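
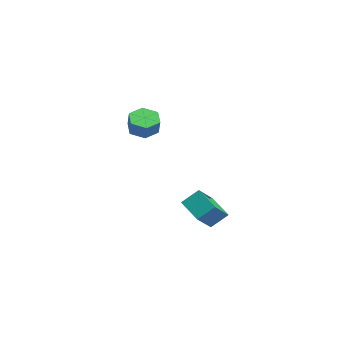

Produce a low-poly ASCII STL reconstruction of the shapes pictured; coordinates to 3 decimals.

solid 
facet normal -0.896 -0.216 0.388
outer loop
vertex 2.781 -1.651 -1.233
vertex 2.036 -0.588 -2.361
vertex 2.657 -2.611 -2.055
endloop
endfacet
facet normal 0.433 -0.618 0.656
outer loop
vertex 4.144 -2.252 -2.699
vertex 2.781 -1.651 -1.233
vertex 2.657 -2.611 -2.055
endloop
endfacet
facet normal -0.896 -0.216 0.388
outer loop
vertex 2.657 -2.611 -2.055
vertex 2.036 -0.588 -2.361
vertex 1.912 -1.548 -3.184
endloop
endfacet
facet normal -0.098 -0.756 -0.647
outer loop
vertex 1.912 -1.548 -3.184
vertex 4.144 -2.252 -2.699
vertex 2.657 -2.611 -2.055
endloop
endfacet
facet normal 0.098 0.756 0.647
outer loop
vertex 2.781 -1.651 -1.233
vertex 3.523 -0.229 -3.005
vertex 2.036 -0.588 -2.361
endloop
endfacet
facet normal 0.433 -0.618 0.656
outer loop
vertex 4.268 -1.292 -1.876
vertex 2.781 -1.651 -1.233
vertex 4.144 -2.252 -2.699
endloop
endfacet
facet normal 0.097 0.756 0.647
outer loop
vertex 4.268 -1.292 -1.876
vertex 3.523 -0.229 -3.005
vertex 2.781 -1.651 -1.233
endloop
endfacet
facet normal -0.433 0.618 -0.656
outer loop
vertex 2.036 -0.588 -2.361
vertex 3.523 -0.229 -3.005
vertex 1.912 -1.548 -3.184
endloop
endfacet
facet normal -0.098 -0.756 -0.648
outer loop
vertex 3.399 -1.189 -3.827
vertex 4.144 -2.252 -2.699
vertex 1.912 -1.548 -3.184
endloop
endfacet
facet normal -0.433 0.618 -0.656
outer loop
vertex 1.912 -1.548 -3.184
vertex 3.523 -0.229 -3.005
vertex 3.399 -1.189 -3.827
endloop
endfacet
facet normal 0.896 0.217 -0.388
outer loop
vertex 3.399 -1.189 -3.827
vertex 4.268 -1.292 -1.876
vertex 4.144 -2.252 -2.699
endloop
endfacet
facet normal 0.896 0.216 -0.388
outer loop
vertex 3.523 -0.229 -3.005
vertex 4.268 -1.292 -1.876
vertex 3.399 -1.189 -3.827
endloop
endfacet
facet normal -0.465 0.078 -0.882
outer loop
vertex -3.554 -1.685 0.531
vertex -4.117 -2.415 0.763
vertex -4.377 -1.527 0.979
endloop
endfacet
facet normal 0.184 0.983 -0.009
outer loop
vertex -3.554 -1.685 0.531
vertex -4.377 -1.527 0.979
vertex -3.02 -1.776 1.546
endloop
endfacet
facet normal 0.184 0.983 -0.009
outer loop
vertex -3.02 -1.776 1.546
vertex -4.377 -1.527 0.979
vertex -3.842 -1.618 1.993
endloop
endfacet
facet normal 0.464 -0.079 0.882
outer loop
vertex -3.02 -1.776 1.546
vertex -3.842 -1.618 1.993
vertex -3.583 -2.505 1.777
endloop
endfacet
facet normal -0.464 0.079 -0.882
outer loop
vertex -4.377 -1.527 0.979
vertex -4.117 -2.415 0.763
vertex -4.94 -2.256 1.21
endloop
endfacet
facet normal -0.658 0.636 0.404
outer loop
vertex -4.377 -1.527 0.979
vertex -4.94 -2.256 1.21
vertex -3.842 -1.618 1.993
endloop
endfacet
facet normal -0.657 0.637 0.403
outer loop
vertex -3.842 -1.618 1.993
vertex -4.94 -2.256 1.21
vertex -4.406 -2.347 2.225
endloop
endfacet
facet normal 0.465 -0.079 0.882
outer loop
vertex -3.842 -1.618 1.993
vertex -4.406 -2.347 2.225
vertex -3.583 -2.505 1.777
endloop
endfacet
facet normal -0.464 0.079 -0.882
outer loop
vertex -4.94 -2.256 1.21
vertex -4.117 -2.415 0.763
vertex -4.68 -3.144 0.994
endloop
endfacet
facet normal -0.842 -0.347 0.412
outer loop
vertex -4.94 -2.256 1.21
vertex -4.68 -3.144 0.994
vertex -4.406 -2.347 2.225
endloop
endfacet
facet normal -0.842 -0.347 0.412
outer loop
vertex -4.406 -2.347 2.225
vertex -4.68 -3.144 0.994
vertex -4.146 -3.235 2.009
endloop
endfacet
facet normal 0.465 -0.078 0.882
outer loop
vertex -4.406 -2.347 2.225
vertex -4.146 -3.235 2.009
vertex -3.583 -2.505 1.777
endloop
endfacet
facet normal -0.464 0.079 -0.882
outer loop
vertex -4.68 -3.144 0.994
vertex -4.117 -2.415 0.763
vertex -3.858 -3.302 0.547
endloop
endfacet
facet normal -0.184 -0.983 0.009
outer loop
vertex -4.68 -3.144 0.994
vertex -3.858 -3.302 0.547
vertex -4.146 -3.235 2.009
endloop
endfacet
facet normal -0.184 -0.983 0.009
outer loop
vertex -4.146 -3.235 2.009
vertex -3.858 -3.302 0.547
vertex -3.323 -3.393 1.561
endloop
endfacet
facet normal 0.465 -0.078 0.882
outer loop
vertex -4.146 -3.235 2.009
vertex -3.323 -3.393 1.561
vertex -3.583 -2.505 1.777
endloop
endfacet
facet normal -0.465 0.079 -0.882
outer loop
vertex -3.858 -3.302 0.547
vertex -4.117 -2.415 0.763
vertex -3.294 -2.573 0.315
endloop
endfacet
facet normal 0.657 -0.637 -0.404
outer loop
vertex -3.858 -3.302 0.547
vertex -3.294 -2.573 0.315
vertex -3.323 -3.393 1.561
endloop
endfacet
facet normal 0.658 -0.636 -0.403
outer loop
vertex -3.323 -3.393 1.561
vertex -3.294 -2.573 0.315
vertex -2.76 -2.664 1.33
endloop
endfacet
facet normal 0.464 -0.079 0.882
outer loop
vertex -3.323 -3.393 1.561
vertex -2.76 -2.664 1.33
vertex -3.583 -2.505 1.777
endloop
endfacet
facet normal -0.465 0.078 -0.882
outer loop
vertex -3.294 -2.573 0.315
vertex -4.117 -2.415 0.763
vertex -3.554 -1.685 0.531
endloop
endfacet
facet normal 0.842 0.347 -0.412
outer loop
vertex -3.294 -2.573 0.315
vertex -3.554 -1.685 0.531
vertex -2.76 -2.664 1.33
endloop
endfacet
facet normal 0.842 0.347 -0.412
outer loop
vertex -2.76 -2.664 1.33
vertex -3.554 -1.685 0.531
vertex -3.02 -1.776 1.546
endloop
endfacet
facet normal 0.464 -0.079 0.882
outer loop
vertex -2.76 -2.664 1.33
vertex -3.02 -1.776 1.546
vertex -3.583 -2.505 1.777
endloop
endfacet

endsolid


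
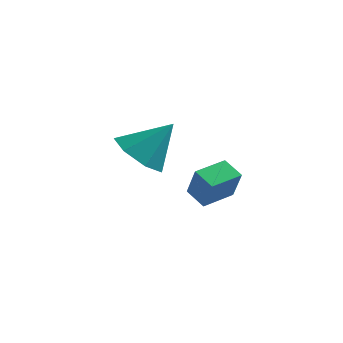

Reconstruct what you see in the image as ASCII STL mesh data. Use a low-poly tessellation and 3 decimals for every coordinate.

solid 
facet normal -0.526 -0.848 -0.060
outer loop
vertex -0.297 -3.228 3.717
vertex -0.942 -2.85 4.03
vertex -0.648 -2.934 2.64
endloop
endfacet
facet normal 0.796 -0.466 -0.387
outer loop
vertex -0.038 -1.95 2.71
vertex -0.297 -3.228 3.717
vertex -0.648 -2.934 2.64
endloop
endfacet
facet normal -0.525 -0.849 -0.060
outer loop
vertex -0.648 -2.934 2.64
vertex -0.942 -2.85 4.03
vertex -1.293 -2.557 2.953
endloop
endfacet
facet normal -0.300 0.251 -0.920
outer loop
vertex -1.293 -2.557 2.953
vertex -0.038 -1.95 2.71
vertex -0.648 -2.934 2.64
endloop
endfacet
facet normal 0.299 -0.251 0.920
outer loop
vertex -0.297 -3.228 3.717
vertex -0.332 -1.866 4.1
vertex -0.942 -2.85 4.03
endloop
endfacet
facet normal 0.796 -0.466 -0.386
outer loop
vertex 0.313 -2.243 3.787
vertex -0.297 -3.228 3.717
vertex -0.038 -1.95 2.71
endloop
endfacet
facet normal 0.300 -0.251 0.920
outer loop
vertex 0.313 -2.243 3.787
vertex -0.332 -1.866 4.1
vertex -0.297 -3.228 3.717
endloop
endfacet
facet normal -0.796 0.466 0.386
outer loop
vertex -0.942 -2.85 4.03
vertex -0.332 -1.866 4.1
vertex -1.293 -2.557 2.953
endloop
endfacet
facet normal -0.300 0.251 -0.920
outer loop
vertex -0.683 -1.572 3.023
vertex -0.038 -1.95 2.71
vertex -1.293 -2.557 2.953
endloop
endfacet
facet normal -0.796 0.466 0.387
outer loop
vertex -1.293 -2.557 2.953
vertex -0.332 -1.866 4.1
vertex -0.683 -1.572 3.023
endloop
endfacet
facet normal 0.526 0.848 0.059
outer loop
vertex -0.683 -1.572 3.023
vertex 0.313 -2.243 3.787
vertex -0.038 -1.95 2.71
endloop
endfacet
facet normal 0.525 0.849 0.060
outer loop
vertex -0.332 -1.866 4.1
vertex 0.313 -2.243 3.787
vertex -0.683 -1.572 3.023
endloop
endfacet
facet normal -0.567 -0.364 -0.739
outer loop
vertex -3.542 -0.005 2.256
vertex -4.092 0.9 2.232
vertex -3.219 0.643 1.689
endloop
endfacet
facet normal 0.927 -0.353 0.125
outer loop
vertex -3.542 -0.005 2.256
vertex -3.219 0.643 1.689
vertex -3.128 1.52 3.488
endloop
endfacet
facet normal -0.567 -0.364 -0.739
outer loop
vertex -3.219 0.643 1.689
vertex -4.092 0.9 2.232
vertex -3.553 1.485 1.531
endloop
endfacet
facet normal 0.922 0.327 -0.206
outer loop
vertex -3.219 0.643 1.689
vertex -3.553 1.485 1.531
vertex -3.128 1.52 3.488
endloop
endfacet
facet normal -0.566 -0.364 -0.739
outer loop
vertex -3.553 1.485 1.531
vertex -4.092 0.9 2.232
vertex -4.293 1.887 1.9
endloop
endfacet
facet normal 0.432 0.895 -0.110
outer loop
vertex -3.553 1.485 1.531
vertex -4.293 1.887 1.9
vertex -3.128 1.52 3.488
endloop
endfacet
facet normal -0.567 -0.364 -0.739
outer loop
vertex -4.293 1.887 1.9
vertex -4.092 0.9 2.232
vertex -4.882 1.546 2.52
endloop
endfacet
facet normal -0.175 0.923 0.342
outer loop
vertex -4.293 1.887 1.9
vertex -4.882 1.546 2.52
vertex -3.128 1.52 3.488
endloop
endfacet
facet normal -0.567 -0.364 -0.739
outer loop
vertex -4.882 1.546 2.52
vertex -4.092 0.9 2.232
vertex -4.875 0.719 2.922
endloop
endfacet
facet normal -0.441 0.389 0.809
outer loop
vertex -4.882 1.546 2.52
vertex -4.875 0.719 2.922
vertex -3.128 1.52 3.488
endloop
endfacet
facet normal -0.567 -0.364 -0.739
outer loop
vertex -4.875 0.719 2.922
vertex -4.092 0.9 2.232
vertex -4.279 0.029 2.805
endloop
endfacet
facet normal -0.166 -0.302 0.939
outer loop
vertex -4.875 0.719 2.922
vertex -4.279 0.029 2.805
vertex -3.128 1.52 3.488
endloop
endfacet
facet normal -0.567 -0.364 -0.739
outer loop
vertex -4.279 0.029 2.805
vertex -4.092 0.9 2.232
vertex -3.542 -0.005 2.256
endloop
endfacet
facet normal 0.443 -0.633 0.635
outer loop
vertex -4.279 0.029 2.805
vertex -3.542 -0.005 2.256
vertex -3.128 1.52 3.488
endloop
endfacet

endsolid


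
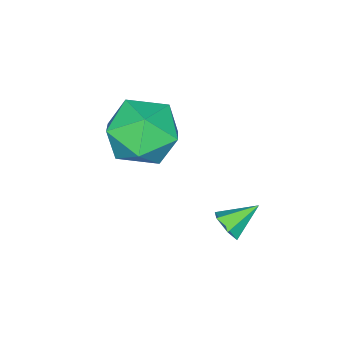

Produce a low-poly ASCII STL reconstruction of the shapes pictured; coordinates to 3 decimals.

solid 
facet normal -0.331 0.854 -0.402
outer loop
vertex -1.116 -0.73 0.637
vertex -2.251 -0.959 1.084
vertex -1.433 -0.321 1.765
endloop
endfacet
facet normal 0.359 0.905 -0.228
outer loop
vertex -1.116 -0.73 0.637
vertex -1.433 -0.321 1.765
vertex -0.31 -0.813 1.577
endloop
endfacet
facet normal 0.715 0.394 -0.578
outer loop
vertex -1.116 -0.73 0.637
vertex -0.31 -0.813 1.577
vertex -0.434 -1.756 0.78
endloop
endfacet
facet normal 0.244 0.027 -0.969
outer loop
vertex -1.116 -0.73 0.637
vertex -0.434 -1.756 0.78
vertex -1.633 -1.846 0.476
endloop
endfacet
facet normal -0.402 0.310 -0.861
outer loop
vertex -1.116 -0.73 0.637
vertex -1.633 -1.846 0.476
vertex -2.251 -0.959 1.084
endloop
endfacet
facet normal 0.419 0.776 0.472
outer loop
vertex -0.31 -0.813 1.577
vertex -1.433 -0.321 1.765
vertex -0.947 -1.094 2.604
endloop
endfacet
facet normal -0.697 0.692 0.188
outer loop
vertex -1.433 -0.321 1.765
vertex -2.251 -0.959 1.084
vertex -2.146 -1.184 2.3
endloop
endfacet
facet normal -0.811 -0.186 -0.554
outer loop
vertex -2.251 -0.959 1.084
vertex -1.633 -1.846 0.476
vertex -2.27 -2.127 1.503
endloop
endfacet
facet normal 0.233 -0.644 -0.729
outer loop
vertex -1.633 -1.846 0.476
vertex -0.434 -1.756 0.78
vertex -1.147 -2.619 1.315
endloop
endfacet
facet normal 0.994 -0.050 -0.095
outer loop
vertex -0.434 -1.756 0.78
vertex -0.31 -0.813 1.577
vertex -0.329 -1.981 1.996
endloop
endfacet
facet normal -0.244 -0.027 0.969
outer loop
vertex -1.464 -2.21 2.443
vertex -0.947 -1.094 2.604
vertex -2.146 -1.184 2.3
endloop
endfacet
facet normal -0.715 -0.394 0.578
outer loop
vertex -1.464 -2.21 2.443
vertex -2.146 -1.184 2.3
vertex -2.27 -2.127 1.503
endloop
endfacet
facet normal -0.359 -0.905 0.228
outer loop
vertex -1.464 -2.21 2.443
vertex -2.27 -2.127 1.503
vertex -1.147 -2.619 1.315
endloop
endfacet
facet normal 0.331 -0.854 0.402
outer loop
vertex -1.464 -2.21 2.443
vertex -1.147 -2.619 1.315
vertex -0.329 -1.981 1.996
endloop
endfacet
facet normal 0.402 -0.310 0.861
outer loop
vertex -1.464 -2.21 2.443
vertex -0.329 -1.981 1.996
vertex -0.947 -1.094 2.604
endloop
endfacet
facet normal -0.233 0.644 0.729
outer loop
vertex -2.146 -1.184 2.3
vertex -0.947 -1.094 2.604
vertex -1.433 -0.321 1.765
endloop
endfacet
facet normal -0.994 0.050 0.095
outer loop
vertex -2.27 -2.127 1.503
vertex -2.146 -1.184 2.3
vertex -2.251 -0.959 1.084
endloop
endfacet
facet normal -0.419 -0.776 -0.472
outer loop
vertex -1.147 -2.619 1.315
vertex -2.27 -2.127 1.503
vertex -1.633 -1.846 0.476
endloop
endfacet
facet normal 0.697 -0.692 -0.188
outer loop
vertex -0.329 -1.981 1.996
vertex -1.147 -2.619 1.315
vertex -0.434 -1.756 0.78
endloop
endfacet
facet normal 0.811 0.186 0.554
outer loop
vertex -0.947 -1.094 2.604
vertex -0.329 -1.981 1.996
vertex -0.31 -0.813 1.577
endloop
endfacet
facet normal 0.742 -0.433 -0.512
outer loop
vertex -0.942 1.41 -0.393
vertex -1.173 1.572 -0.865
vertex -0.809 1.897 -0.612
endloop
endfacet
facet normal 0.294 0.324 0.899
outer loop
vertex -0.942 1.41 -0.393
vertex -0.809 1.897 -0.612
vertex -2.027 2.068 -0.275
endloop
endfacet
facet normal 0.742 -0.431 -0.514
outer loop
vertex -0.809 1.897 -0.612
vertex -1.173 1.572 -0.865
vertex -1.041 2.059 -1.083
endloop
endfacet
facet normal 0.198 0.953 0.230
outer loop
vertex -0.809 1.897 -0.612
vertex -1.041 2.059 -1.083
vertex -2.027 2.068 -0.275
endloop
endfacet
facet normal 0.743 -0.431 -0.513
outer loop
vertex -1.041 2.059 -1.083
vertex -1.173 1.572 -0.865
vertex -1.405 1.734 -1.337
endloop
endfacet
facet normal -0.380 0.795 -0.473
outer loop
vertex -1.041 2.059 -1.083
vertex -1.405 1.734 -1.337
vertex -2.027 2.068 -0.275
endloop
endfacet
facet normal 0.741 -0.433 -0.513
outer loop
vertex -1.405 1.734 -1.337
vertex -1.173 1.572 -0.865
vertex -1.538 1.247 -1.118
endloop
endfacet
facet normal -0.862 0.007 -0.507
outer loop
vertex -1.405 1.734 -1.337
vertex -1.538 1.247 -1.118
vertex -2.027 2.068 -0.275
endloop
endfacet
facet normal 0.741 -0.433 -0.513
outer loop
vertex -1.538 1.247 -1.118
vertex -1.173 1.572 -0.865
vertex -1.306 1.085 -0.646
endloop
endfacet
facet normal -0.765 -0.623 0.162
outer loop
vertex -1.538 1.247 -1.118
vertex -1.306 1.085 -0.646
vertex -2.027 2.068 -0.275
endloop
endfacet
facet normal 0.742 -0.433 -0.512
outer loop
vertex -1.306 1.085 -0.646
vertex -1.173 1.572 -0.865
vertex -0.942 1.41 -0.393
endloop
endfacet
facet normal -0.187 -0.464 0.866
outer loop
vertex -1.306 1.085 -0.646
vertex -0.942 1.41 -0.393
vertex -2.027 2.068 -0.275
endloop
endfacet

endsolid


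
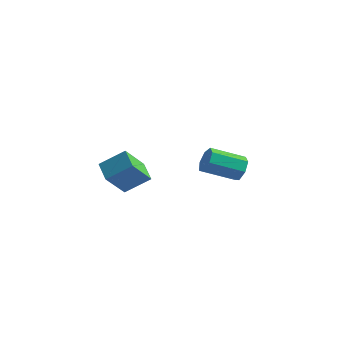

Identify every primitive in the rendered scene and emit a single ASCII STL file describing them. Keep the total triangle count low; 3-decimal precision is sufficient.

solid 
facet normal -0.634 -0.523 -0.570
outer loop
vertex -4.012 -3.742 -2.954
vertex -5.084 -3.079 -2.37
vertex -3.914 -2.415 -4.282
endloop
endfacet
facet normal 0.772 -0.477 -0.420
outer loop
vertex -2.856 -1.541 -3.33
vertex -4.012 -3.742 -2.954
vertex -3.914 -2.415 -4.282
endloop
endfacet
facet normal -0.634 -0.523 -0.570
outer loop
vertex -3.914 -2.415 -4.282
vertex -5.084 -3.079 -2.37
vertex -4.987 -1.751 -3.697
endloop
endfacet
facet normal 0.052 0.706 -0.706
outer loop
vertex -4.987 -1.751 -3.697
vertex -2.856 -1.541 -3.33
vertex -3.914 -2.415 -4.282
endloop
endfacet
facet normal -0.052 -0.706 0.706
outer loop
vertex -4.012 -3.742 -2.954
vertex -4.026 -2.205 -1.418
vertex -5.084 -3.079 -2.37
endloop
endfacet
facet normal 0.771 -0.477 -0.421
outer loop
vertex -2.953 -2.869 -2.003
vertex -4.012 -3.742 -2.954
vertex -2.856 -1.541 -3.33
endloop
endfacet
facet normal -0.052 -0.706 0.706
outer loop
vertex -2.953 -2.869 -2.003
vertex -4.026 -2.205 -1.418
vertex -4.012 -3.742 -2.954
endloop
endfacet
facet normal -0.772 0.477 0.420
outer loop
vertex -5.084 -3.079 -2.37
vertex -4.026 -2.205 -1.418
vertex -4.987 -1.751 -3.697
endloop
endfacet
facet normal 0.052 0.706 -0.706
outer loop
vertex -3.928 -0.878 -2.746
vertex -2.856 -1.541 -3.33
vertex -4.987 -1.751 -3.697
endloop
endfacet
facet normal -0.771 0.478 0.420
outer loop
vertex -4.987 -1.751 -3.697
vertex -4.026 -2.205 -1.418
vertex -3.928 -0.878 -2.746
endloop
endfacet
facet normal 0.634 0.523 0.570
outer loop
vertex -3.928 -0.878 -2.746
vertex -2.953 -2.869 -2.003
vertex -2.856 -1.541 -3.33
endloop
endfacet
facet normal 0.634 0.523 0.569
outer loop
vertex -4.026 -2.205 -1.418
vertex -2.953 -2.869 -2.003
vertex -3.928 -0.878 -2.746
endloop
endfacet
facet normal 0.604 0.699 -0.383
outer loop
vertex -1.131 4.335 -3.464
vertex -1.648 4.4 -4.161
vertex -1.687 4.843 -3.413
endloop
endfacet
facet normal 0.305 0.241 0.921
outer loop
vertex -1.131 4.335 -3.464
vertex -1.687 4.843 -3.413
vertex -2.395 2.875 -2.663
endloop
endfacet
facet normal 0.305 0.241 0.921
outer loop
vertex -2.395 2.875 -2.663
vertex -1.687 4.843 -3.413
vertex -2.951 3.384 -2.612
endloop
endfacet
facet normal -0.604 -0.698 0.384
outer loop
vertex -2.395 2.875 -2.663
vertex -2.951 3.384 -2.612
vertex -2.912 2.94 -3.359
endloop
endfacet
facet normal 0.605 0.698 -0.382
outer loop
vertex -1.687 4.843 -3.413
vertex -1.648 4.4 -4.161
vertex -2.213 5.018 -3.926
endloop
endfacet
facet normal -0.385 0.678 0.626
outer loop
vertex -1.687 4.843 -3.413
vertex -2.213 5.018 -3.926
vertex -2.951 3.384 -2.612
endloop
endfacet
facet normal -0.385 0.678 0.626
outer loop
vertex -2.951 3.384 -2.612
vertex -2.213 5.018 -3.926
vertex -3.477 3.559 -3.125
endloop
endfacet
facet normal -0.606 -0.698 0.383
outer loop
vertex -2.951 3.384 -2.612
vertex -3.477 3.559 -3.125
vertex -2.912 2.94 -3.359
endloop
endfacet
facet normal 0.604 0.698 -0.384
outer loop
vertex -2.213 5.018 -3.926
vertex -1.648 4.4 -4.161
vertex -2.314 4.727 -4.615
endloop
endfacet
facet normal -0.785 0.603 -0.140
outer loop
vertex -2.213 5.018 -3.926
vertex -2.314 4.727 -4.615
vertex -3.477 3.559 -3.125
endloop
endfacet
facet normal -0.785 0.603 -0.140
outer loop
vertex -3.477 3.559 -3.125
vertex -2.314 4.727 -4.615
vertex -3.578 3.268 -3.814
endloop
endfacet
facet normal -0.605 -0.698 0.383
outer loop
vertex -3.477 3.559 -3.125
vertex -3.578 3.268 -3.814
vertex -2.912 2.94 -3.359
endloop
endfacet
facet normal 0.604 0.698 -0.384
outer loop
vertex -2.314 4.727 -4.615
vertex -1.648 4.4 -4.161
vertex -1.913 4.189 -4.962
endloop
endfacet
facet normal -0.594 0.074 -0.801
outer loop
vertex -2.314 4.727 -4.615
vertex -1.913 4.189 -4.962
vertex -3.578 3.268 -3.814
endloop
endfacet
facet normal -0.594 0.074 -0.801
outer loop
vertex -3.578 3.268 -3.814
vertex -1.913 4.189 -4.962
vertex -3.177 2.73 -4.161
endloop
endfacet
facet normal -0.605 -0.698 0.383
outer loop
vertex -3.578 3.268 -3.814
vertex -3.177 2.73 -4.161
vertex -2.912 2.94 -3.359
endloop
endfacet
facet normal 0.605 0.698 -0.384
outer loop
vertex -1.913 4.189 -4.962
vertex -1.648 4.4 -4.161
vertex -1.313 3.81 -4.706
endloop
endfacet
facet normal 0.044 -0.510 -0.859
outer loop
vertex -1.913 4.189 -4.962
vertex -1.313 3.81 -4.706
vertex -3.177 2.73 -4.161
endloop
endfacet
facet normal 0.044 -0.510 -0.859
outer loop
vertex -3.177 2.73 -4.161
vertex -1.313 3.81 -4.706
vertex -2.577 2.351 -3.905
endloop
endfacet
facet normal -0.605 -0.699 0.383
outer loop
vertex -3.177 2.73 -4.161
vertex -2.577 2.351 -3.905
vertex -2.912 2.94 -3.359
endloop
endfacet
facet normal 0.605 0.698 -0.384
outer loop
vertex -1.313 3.81 -4.706
vertex -1.648 4.4 -4.161
vertex -0.965 3.875 -4.039
endloop
endfacet
facet normal 0.650 -0.711 -0.270
outer loop
vertex -1.313 3.81 -4.706
vertex -0.965 3.875 -4.039
vertex -2.577 2.351 -3.905
endloop
endfacet
facet normal 0.650 -0.711 -0.270
outer loop
vertex -2.577 2.351 -3.905
vertex -0.965 3.875 -4.039
vertex -2.229 2.416 -3.238
endloop
endfacet
facet normal -0.604 -0.699 0.383
outer loop
vertex -2.577 2.351 -3.905
vertex -2.229 2.416 -3.238
vertex -2.912 2.94 -3.359
endloop
endfacet
facet normal 0.605 0.698 -0.384
outer loop
vertex -0.965 3.875 -4.039
vertex -1.648 4.4 -4.161
vertex -1.131 4.335 -3.464
endloop
endfacet
facet normal 0.765 -0.376 0.522
outer loop
vertex -0.965 3.875 -4.039
vertex -1.131 4.335 -3.464
vertex -2.229 2.416 -3.238
endloop
endfacet
facet normal 0.766 -0.377 0.522
outer loop
vertex -2.229 2.416 -3.238
vertex -1.131 4.335 -3.464
vertex -2.395 2.875 -2.663
endloop
endfacet
facet normal -0.604 -0.699 0.383
outer loop
vertex -2.229 2.416 -3.238
vertex -2.395 2.875 -2.663
vertex -2.912 2.94 -3.359
endloop
endfacet

endsolid


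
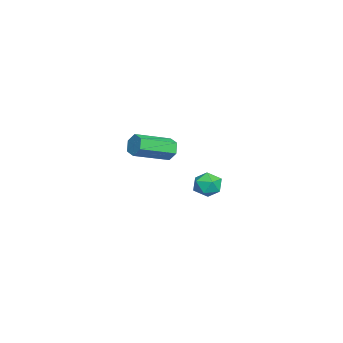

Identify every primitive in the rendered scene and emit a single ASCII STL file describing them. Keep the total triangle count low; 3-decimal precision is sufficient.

solid 
facet normal -0.532 0.778 -0.334
outer loop
vertex 2.171 -0.468 2.007
vertex 1.814 -0.479 2.55
vertex 2.355 -0.12 2.525
endloop
endfacet
facet normal 0.798 0.329 -0.505
outer loop
vertex 2.171 -0.468 2.007
vertex 2.355 -0.12 2.525
vertex 3.224 -2.009 2.667
endloop
endfacet
facet normal 0.798 0.329 -0.504
outer loop
vertex 3.224 -2.009 2.667
vertex 2.355 -0.12 2.525
vertex 3.408 -1.662 3.185
endloop
endfacet
facet normal 0.531 -0.779 0.333
outer loop
vertex 3.224 -2.009 2.667
vertex 3.408 -1.662 3.185
vertex 2.866 -2.021 3.21
endloop
endfacet
facet normal -0.532 0.778 -0.333
outer loop
vertex 2.355 -0.12 2.525
vertex 1.814 -0.479 2.55
vertex 1.997 -0.132 3.068
endloop
endfacet
facet normal 0.644 0.627 0.438
outer loop
vertex 2.355 -0.12 2.525
vertex 1.997 -0.132 3.068
vertex 3.408 -1.662 3.185
endloop
endfacet
facet normal 0.644 0.627 0.437
outer loop
vertex 3.408 -1.662 3.185
vertex 1.997 -0.132 3.068
vertex 3.05 -1.673 3.728
endloop
endfacet
facet normal 0.531 -0.779 0.334
outer loop
vertex 3.408 -1.662 3.185
vertex 3.05 -1.673 3.728
vertex 2.866 -2.021 3.21
endloop
endfacet
facet normal -0.532 0.778 -0.333
outer loop
vertex 1.997 -0.132 3.068
vertex 1.814 -0.479 2.55
vertex 1.456 -0.491 3.093
endloop
endfacet
facet normal -0.154 0.298 0.942
outer loop
vertex 1.997 -0.132 3.068
vertex 1.456 -0.491 3.093
vertex 3.05 -1.673 3.728
endloop
endfacet
facet normal -0.154 0.298 0.942
outer loop
vertex 3.05 -1.673 3.728
vertex 1.456 -0.491 3.093
vertex 2.509 -2.032 3.753
endloop
endfacet
facet normal 0.532 -0.778 0.334
outer loop
vertex 3.05 -1.673 3.728
vertex 2.509 -2.032 3.753
vertex 2.866 -2.021 3.21
endloop
endfacet
facet normal -0.531 0.779 -0.333
outer loop
vertex 1.456 -0.491 3.093
vertex 1.814 -0.479 2.55
vertex 1.272 -0.838 2.575
endloop
endfacet
facet normal -0.798 -0.329 0.504
outer loop
vertex 1.456 -0.491 3.093
vertex 1.272 -0.838 2.575
vertex 2.509 -2.032 3.753
endloop
endfacet
facet normal -0.798 -0.329 0.505
outer loop
vertex 2.509 -2.032 3.753
vertex 1.272 -0.838 2.575
vertex 2.325 -2.38 3.235
endloop
endfacet
facet normal 0.532 -0.778 0.334
outer loop
vertex 2.509 -2.032 3.753
vertex 2.325 -2.38 3.235
vertex 2.866 -2.021 3.21
endloop
endfacet
facet normal -0.531 0.779 -0.334
outer loop
vertex 1.272 -0.838 2.575
vertex 1.814 -0.479 2.55
vertex 1.63 -0.827 2.032
endloop
endfacet
facet normal -0.644 -0.627 -0.438
outer loop
vertex 1.272 -0.838 2.575
vertex 1.63 -0.827 2.032
vertex 2.325 -2.38 3.235
endloop
endfacet
facet normal -0.644 -0.627 -0.438
outer loop
vertex 2.325 -2.38 3.235
vertex 1.63 -0.827 2.032
vertex 2.683 -2.368 2.692
endloop
endfacet
facet normal 0.532 -0.778 0.333
outer loop
vertex 2.325 -2.38 3.235
vertex 2.683 -2.368 2.692
vertex 2.866 -2.021 3.21
endloop
endfacet
facet normal -0.532 0.778 -0.334
outer loop
vertex 1.63 -0.827 2.032
vertex 1.814 -0.479 2.55
vertex 2.171 -0.468 2.007
endloop
endfacet
facet normal 0.154 -0.298 -0.942
outer loop
vertex 1.63 -0.827 2.032
vertex 2.171 -0.468 2.007
vertex 2.683 -2.368 2.692
endloop
endfacet
facet normal 0.154 -0.298 -0.942
outer loop
vertex 2.683 -2.368 2.692
vertex 2.171 -0.468 2.007
vertex 3.224 -2.009 2.667
endloop
endfacet
facet normal 0.532 -0.778 0.333
outer loop
vertex 2.683 -2.368 2.692
vertex 3.224 -2.009 2.667
vertex 2.866 -2.021 3.21
endloop
endfacet
facet normal 0.152 0.502 0.851
outer loop
vertex -4.089 1.388 -2.035
vertex -4.04 0.652 -1.61
vertex -3.337 1.0 -1.941
endloop
endfacet
facet normal 0.409 0.864 0.293
outer loop
vertex -4.089 1.388 -2.035
vertex -3.337 1.0 -1.941
vertex -3.544 1.351 -2.688
endloop
endfacet
facet normal -0.128 0.978 -0.163
outer loop
vertex -4.089 1.388 -2.035
vertex -3.544 1.351 -2.688
vertex -4.375 1.22 -2.82
endloop
endfacet
facet normal -0.718 0.687 0.114
outer loop
vertex -4.089 1.388 -2.035
vertex -4.375 1.22 -2.82
vertex -4.682 0.788 -2.153
endloop
endfacet
facet normal -0.544 0.392 0.742
outer loop
vertex -4.089 1.388 -2.035
vertex -4.682 0.788 -2.153
vertex -4.04 0.652 -1.61
endloop
endfacet
facet normal 0.891 0.452 -0.034
outer loop
vertex -3.544 1.351 -2.688
vertex -3.337 1.0 -1.941
vertex -3.158 0.592 -2.667
endloop
endfacet
facet normal 0.476 -0.134 0.870
outer loop
vertex -3.337 1.0 -1.941
vertex -4.04 0.652 -1.61
vertex -3.465 0.16 -2.0
endloop
endfacet
facet normal -0.651 -0.312 0.692
outer loop
vertex -4.04 0.652 -1.61
vertex -4.682 0.788 -2.153
vertex -4.296 0.029 -2.132
endloop
endfacet
facet normal -0.932 0.165 -0.322
outer loop
vertex -4.682 0.788 -2.153
vertex -4.375 1.22 -2.82
vertex -4.503 0.38 -2.879
endloop
endfacet
facet normal 0.022 0.637 -0.771
outer loop
vertex -4.375 1.22 -2.82
vertex -3.544 1.351 -2.688
vertex -3.8 0.728 -3.21
endloop
endfacet
facet normal 0.718 -0.687 -0.114
outer loop
vertex -3.751 -0.008 -2.785
vertex -3.158 0.592 -2.667
vertex -3.465 0.16 -2.0
endloop
endfacet
facet normal 0.128 -0.978 0.163
outer loop
vertex -3.751 -0.008 -2.785
vertex -3.465 0.16 -2.0
vertex -4.296 0.029 -2.132
endloop
endfacet
facet normal -0.409 -0.864 -0.293
outer loop
vertex -3.751 -0.008 -2.785
vertex -4.296 0.029 -2.132
vertex -4.503 0.38 -2.879
endloop
endfacet
facet normal -0.152 -0.502 -0.851
outer loop
vertex -3.751 -0.008 -2.785
vertex -4.503 0.38 -2.879
vertex -3.8 0.728 -3.21
endloop
endfacet
facet normal 0.544 -0.392 -0.742
outer loop
vertex -3.751 -0.008 -2.785
vertex -3.8 0.728 -3.21
vertex -3.158 0.592 -2.667
endloop
endfacet
facet normal 0.932 -0.165 0.322
outer loop
vertex -3.465 0.16 -2.0
vertex -3.158 0.592 -2.667
vertex -3.337 1.0 -1.941
endloop
endfacet
facet normal -0.022 -0.637 0.771
outer loop
vertex -4.296 0.029 -2.132
vertex -3.465 0.16 -2.0
vertex -4.04 0.652 -1.61
endloop
endfacet
facet normal -0.891 -0.452 0.034
outer loop
vertex -4.503 0.38 -2.879
vertex -4.296 0.029 -2.132
vertex -4.682 0.788 -2.153
endloop
endfacet
facet normal -0.476 0.134 -0.870
outer loop
vertex -3.8 0.728 -3.21
vertex -4.503 0.38 -2.879
vertex -4.375 1.22 -2.82
endloop
endfacet
facet normal 0.651 0.312 -0.692
outer loop
vertex -3.158 0.592 -2.667
vertex -3.8 0.728 -3.21
vertex -3.544 1.351 -2.688
endloop
endfacet

endsolid


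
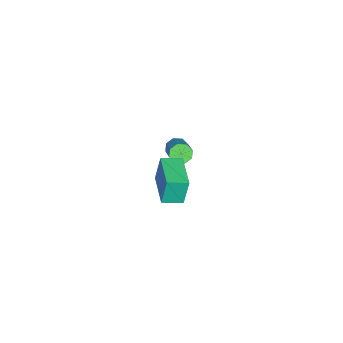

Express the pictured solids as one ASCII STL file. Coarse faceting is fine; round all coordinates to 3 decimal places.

solid 
facet normal -0.808 -0.589 -0.029
outer loop
vertex 3.482 -0.626 3.372
vertex 2.959 0.1 3.208
vertex 3.649 -0.792 2.104
endloop
endfacet
facet normal 0.576 -0.798 0.180
outer loop
vertex 4.981 0.18 2.152
vertex 3.482 -0.626 3.372
vertex 3.649 -0.792 2.104
endloop
endfacet
facet normal -0.807 -0.589 -0.029
outer loop
vertex 3.649 -0.792 2.104
vertex 2.959 0.1 3.208
vertex 3.125 -0.066 1.94
endloop
endfacet
facet normal 0.129 -0.129 -0.983
outer loop
vertex 3.125 -0.066 1.94
vertex 4.981 0.18 2.152
vertex 3.649 -0.792 2.104
endloop
endfacet
facet normal -0.129 0.129 0.983
outer loop
vertex 3.482 -0.626 3.372
vertex 4.291 1.072 3.256
vertex 2.959 0.1 3.208
endloop
endfacet
facet normal 0.575 -0.798 0.180
outer loop
vertex 4.815 0.346 3.42
vertex 3.482 -0.626 3.372
vertex 4.981 0.18 2.152
endloop
endfacet
facet normal -0.129 0.129 0.983
outer loop
vertex 4.815 0.346 3.42
vertex 4.291 1.072 3.256
vertex 3.482 -0.626 3.372
endloop
endfacet
facet normal -0.576 0.798 -0.180
outer loop
vertex 2.959 0.1 3.208
vertex 4.291 1.072 3.256
vertex 3.125 -0.066 1.94
endloop
endfacet
facet normal 0.129 -0.129 -0.983
outer loop
vertex 4.458 0.906 1.988
vertex 4.981 0.18 2.152
vertex 3.125 -0.066 1.94
endloop
endfacet
facet normal -0.575 0.798 -0.180
outer loop
vertex 3.125 -0.066 1.94
vertex 4.291 1.072 3.256
vertex 4.458 0.906 1.988
endloop
endfacet
facet normal 0.808 0.589 0.029
outer loop
vertex 4.458 0.906 1.988
vertex 4.815 0.346 3.42
vertex 4.981 0.18 2.152
endloop
endfacet
facet normal 0.807 0.589 0.029
outer loop
vertex 4.291 1.072 3.256
vertex 4.815 0.346 3.42
vertex 4.458 0.906 1.988
endloop
endfacet
facet normal -0.675 -0.459 -0.578
outer loop
vertex -1.464 -2.223 -1.868
vertex -1.64 -2.494 -1.447
vertex -1.763 -2.03 -1.672
endloop
endfacet
facet normal 0.054 0.751 -0.658
outer loop
vertex -1.464 -2.223 -1.868
vertex -1.763 -2.03 -1.672
vertex -0.304 -1.435 -0.873
endloop
endfacet
facet normal 0.054 0.751 -0.658
outer loop
vertex -0.304 -1.435 -0.873
vertex -1.763 -2.03 -1.672
vertex -0.602 -1.242 -0.677
endloop
endfacet
facet normal 0.676 0.457 0.578
outer loop
vertex -0.304 -1.435 -0.873
vertex -0.602 -1.242 -0.677
vertex -0.48 -1.706 -0.453
endloop
endfacet
facet normal -0.674 -0.459 -0.579
outer loop
vertex -1.763 -2.03 -1.672
vertex -1.64 -2.494 -1.447
vertex -1.99 -2.109 -1.345
endloop
endfacet
facet normal -0.482 0.867 -0.125
outer loop
vertex -1.763 -2.03 -1.672
vertex -1.99 -2.109 -1.345
vertex -0.602 -1.242 -0.677
endloop
endfacet
facet normal -0.482 0.867 -0.125
outer loop
vertex -0.602 -1.242 -0.677
vertex -1.99 -2.109 -1.345
vertex -0.829 -1.321 -0.35
endloop
endfacet
facet normal 0.675 0.457 0.579
outer loop
vertex -0.602 -1.242 -0.677
vertex -0.829 -1.321 -0.35
vertex -0.48 -1.706 -0.453
endloop
endfacet
facet normal -0.674 -0.459 -0.579
outer loop
vertex -1.99 -2.109 -1.345
vertex -1.64 -2.494 -1.447
vertex -2.012 -2.413 -1.078
endloop
endfacet
facet normal -0.736 0.476 0.481
outer loop
vertex -1.99 -2.109 -1.345
vertex -2.012 -2.413 -1.078
vertex -0.829 -1.321 -0.35
endloop
endfacet
facet normal -0.736 0.476 0.481
outer loop
vertex -0.829 -1.321 -0.35
vertex -2.012 -2.413 -1.078
vertex -0.851 -1.625 -0.083
endloop
endfacet
facet normal 0.676 0.458 0.577
outer loop
vertex -0.829 -1.321 -0.35
vertex -0.851 -1.625 -0.083
vertex -0.48 -1.706 -0.453
endloop
endfacet
facet normal -0.674 -0.459 -0.579
outer loop
vertex -2.012 -2.413 -1.078
vertex -1.64 -2.494 -1.447
vertex -1.816 -2.765 -1.027
endloop
endfacet
facet normal -0.559 -0.194 0.806
outer loop
vertex -2.012 -2.413 -1.078
vertex -1.816 -2.765 -1.027
vertex -0.851 -1.625 -0.083
endloop
endfacet
facet normal -0.560 -0.193 0.806
outer loop
vertex -0.851 -1.625 -0.083
vertex -1.816 -2.765 -1.027
vertex -0.656 -1.977 -0.032
endloop
endfacet
facet normal 0.676 0.458 0.577
outer loop
vertex -0.851 -1.625 -0.083
vertex -0.656 -1.977 -0.032
vertex -0.48 -1.706 -0.453
endloop
endfacet
facet normal -0.676 -0.457 -0.578
outer loop
vertex -1.816 -2.765 -1.027
vertex -1.64 -2.494 -1.447
vertex -1.518 -2.958 -1.223
endloop
endfacet
facet normal -0.054 -0.751 0.658
outer loop
vertex -1.816 -2.765 -1.027
vertex -1.518 -2.958 -1.223
vertex -0.656 -1.977 -0.032
endloop
endfacet
facet normal -0.054 -0.751 0.658
outer loop
vertex -0.656 -1.977 -0.032
vertex -1.518 -2.958 -1.223
vertex -0.357 -2.17 -0.228
endloop
endfacet
facet normal 0.675 0.459 0.578
outer loop
vertex -0.656 -1.977 -0.032
vertex -0.357 -2.17 -0.228
vertex -0.48 -1.706 -0.453
endloop
endfacet
facet normal -0.675 -0.457 -0.579
outer loop
vertex -1.518 -2.958 -1.223
vertex -1.64 -2.494 -1.447
vertex -1.291 -2.879 -1.55
endloop
endfacet
facet normal 0.482 -0.867 0.125
outer loop
vertex -1.518 -2.958 -1.223
vertex -1.291 -2.879 -1.55
vertex -0.357 -2.17 -0.228
endloop
endfacet
facet normal 0.482 -0.867 0.125
outer loop
vertex -0.357 -2.17 -0.228
vertex -1.291 -2.879 -1.55
vertex -0.13 -2.091 -0.555
endloop
endfacet
facet normal 0.674 0.459 0.579
outer loop
vertex -0.357 -2.17 -0.228
vertex -0.13 -2.091 -0.555
vertex -0.48 -1.706 -0.453
endloop
endfacet
facet normal -0.676 -0.458 -0.577
outer loop
vertex -1.291 -2.879 -1.55
vertex -1.64 -2.494 -1.447
vertex -1.269 -2.575 -1.817
endloop
endfacet
facet normal 0.736 -0.476 -0.481
outer loop
vertex -1.291 -2.879 -1.55
vertex -1.269 -2.575 -1.817
vertex -0.13 -2.091 -0.555
endloop
endfacet
facet normal 0.736 -0.476 -0.481
outer loop
vertex -0.13 -2.091 -0.555
vertex -1.269 -2.575 -1.817
vertex -0.108 -1.787 -0.822
endloop
endfacet
facet normal 0.674 0.459 0.579
outer loop
vertex -0.13 -2.091 -0.555
vertex -0.108 -1.787 -0.822
vertex -0.48 -1.706 -0.453
endloop
endfacet
facet normal -0.676 -0.458 -0.577
outer loop
vertex -1.269 -2.575 -1.817
vertex -1.64 -2.494 -1.447
vertex -1.464 -2.223 -1.868
endloop
endfacet
facet normal 0.560 0.193 -0.806
outer loop
vertex -1.269 -2.575 -1.817
vertex -1.464 -2.223 -1.868
vertex -0.108 -1.787 -0.822
endloop
endfacet
facet normal 0.559 0.195 -0.806
outer loop
vertex -0.108 -1.787 -0.822
vertex -1.464 -2.223 -1.868
vertex -0.304 -1.435 -0.873
endloop
endfacet
facet normal 0.674 0.459 0.579
outer loop
vertex -0.108 -1.787 -0.822
vertex -0.304 -1.435 -0.873
vertex -0.48 -1.706 -0.453
endloop
endfacet

endsolid


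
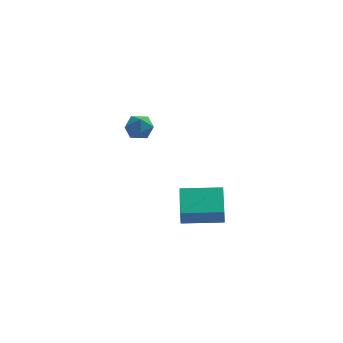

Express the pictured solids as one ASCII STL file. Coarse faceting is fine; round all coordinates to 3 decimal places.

solid 
facet normal -0.998 -0.049 -0.035
outer loop
vertex 1.496 -0.431 -2.242
vertex 1.394 1.196 -1.605
vertex 1.509 -0.109 -3.061
endloop
endfacet
facet normal 0.058 -0.929 -0.364
outer loop
vertex 3.406 -0.016 -2.995
vertex 1.496 -0.431 -2.242
vertex 1.509 -0.109 -3.061
endloop
endfacet
facet normal -0.998 -0.049 -0.035
outer loop
vertex 1.509 -0.109 -3.061
vertex 1.394 1.196 -1.605
vertex 1.407 1.518 -2.424
endloop
endfacet
facet normal 0.014 0.365 -0.931
outer loop
vertex 1.407 1.518 -2.424
vertex 3.406 -0.016 -2.995
vertex 1.509 -0.109 -3.061
endloop
endfacet
facet normal -0.014 -0.365 0.931
outer loop
vertex 1.496 -0.431 -2.242
vertex 3.291 1.289 -1.539
vertex 1.394 1.196 -1.605
endloop
endfacet
facet normal 0.058 -0.929 -0.364
outer loop
vertex 3.393 -0.338 -2.176
vertex 1.496 -0.431 -2.242
vertex 3.406 -0.016 -2.995
endloop
endfacet
facet normal -0.014 -0.365 0.931
outer loop
vertex 3.393 -0.338 -2.176
vertex 3.291 1.289 -1.539
vertex 1.496 -0.431 -2.242
endloop
endfacet
facet normal -0.058 0.929 0.364
outer loop
vertex 1.394 1.196 -1.605
vertex 3.291 1.289 -1.539
vertex 1.407 1.518 -2.424
endloop
endfacet
facet normal 0.014 0.365 -0.931
outer loop
vertex 3.304 1.611 -2.358
vertex 3.406 -0.016 -2.995
vertex 1.407 1.518 -2.424
endloop
endfacet
facet normal -0.058 0.929 0.364
outer loop
vertex 1.407 1.518 -2.424
vertex 3.291 1.289 -1.539
vertex 3.304 1.611 -2.358
endloop
endfacet
facet normal 0.998 0.049 0.035
outer loop
vertex 3.304 1.611 -2.358
vertex 3.393 -0.338 -2.176
vertex 3.406 -0.016 -2.995
endloop
endfacet
facet normal 0.998 0.049 0.035
outer loop
vertex 3.291 1.289 -1.539
vertex 3.393 -0.338 -2.176
vertex 3.304 1.611 -2.358
endloop
endfacet
facet normal -0.922 0.070 0.380
outer loop
vertex -0.78 -1.209 3.347
vertex -0.665 -1.787 3.733
vertex -0.509 -1.153 3.995
endloop
endfacet
facet normal -0.665 0.714 0.217
outer loop
vertex -0.78 -1.209 3.347
vertex -0.509 -1.153 3.995
vertex -0.254 -0.757 3.472
endloop
endfacet
facet normal -0.504 0.719 -0.479
outer loop
vertex -0.78 -1.209 3.347
vertex -0.254 -0.757 3.472
vertex -0.252 -1.147 2.885
endloop
endfacet
facet normal -0.662 0.075 -0.746
outer loop
vertex -0.78 -1.209 3.347
vertex -0.252 -1.147 2.885
vertex -0.506 -1.784 3.046
endloop
endfacet
facet normal -0.921 -0.326 -0.214
outer loop
vertex -0.78 -1.209 3.347
vertex -0.506 -1.784 3.046
vertex -0.665 -1.787 3.733
endloop
endfacet
facet normal -0.062 0.810 0.583
outer loop
vertex -0.254 -0.757 3.472
vertex -0.509 -1.153 3.995
vertex 0.186 -1.056 3.934
endloop
endfacet
facet normal -0.477 -0.233 0.847
outer loop
vertex -0.509 -1.153 3.995
vertex -0.665 -1.787 3.733
vertex -0.068 -1.693 4.095
endloop
endfacet
facet normal -0.474 -0.873 -0.114
outer loop
vertex -0.665 -1.787 3.733
vertex -0.506 -1.784 3.046
vertex -0.066 -2.083 3.508
endloop
endfacet
facet normal -0.054 -0.224 -0.973
outer loop
vertex -0.506 -1.784 3.046
vertex -0.252 -1.147 2.885
vertex 0.189 -1.687 2.985
endloop
endfacet
facet normal 0.200 0.816 -0.542
outer loop
vertex -0.252 -1.147 2.885
vertex -0.254 -0.757 3.472
vertex 0.345 -1.053 3.247
endloop
endfacet
facet normal 0.662 -0.075 0.746
outer loop
vertex 0.46 -1.631 3.633
vertex 0.186 -1.056 3.934
vertex -0.068 -1.693 4.095
endloop
endfacet
facet normal 0.504 -0.719 0.479
outer loop
vertex 0.46 -1.631 3.633
vertex -0.068 -1.693 4.095
vertex -0.066 -2.083 3.508
endloop
endfacet
facet normal 0.665 -0.714 -0.217
outer loop
vertex 0.46 -1.631 3.633
vertex -0.066 -2.083 3.508
vertex 0.189 -1.687 2.985
endloop
endfacet
facet normal 0.922 -0.070 -0.380
outer loop
vertex 0.46 -1.631 3.633
vertex 0.189 -1.687 2.985
vertex 0.345 -1.053 3.247
endloop
endfacet
facet normal 0.921 0.326 0.214
outer loop
vertex 0.46 -1.631 3.633
vertex 0.345 -1.053 3.247
vertex 0.186 -1.056 3.934
endloop
endfacet
facet normal 0.054 0.224 0.973
outer loop
vertex -0.068 -1.693 4.095
vertex 0.186 -1.056 3.934
vertex -0.509 -1.153 3.995
endloop
endfacet
facet normal -0.200 -0.816 0.542
outer loop
vertex -0.066 -2.083 3.508
vertex -0.068 -1.693 4.095
vertex -0.665 -1.787 3.733
endloop
endfacet
facet normal 0.062 -0.810 -0.583
outer loop
vertex 0.189 -1.687 2.985
vertex -0.066 -2.083 3.508
vertex -0.506 -1.784 3.046
endloop
endfacet
facet normal 0.477 0.233 -0.847
outer loop
vertex 0.345 -1.053 3.247
vertex 0.189 -1.687 2.985
vertex -0.252 -1.147 2.885
endloop
endfacet
facet normal 0.474 0.873 0.114
outer loop
vertex 0.186 -1.056 3.934
vertex 0.345 -1.053 3.247
vertex -0.254 -0.757 3.472
endloop
endfacet

endsolid


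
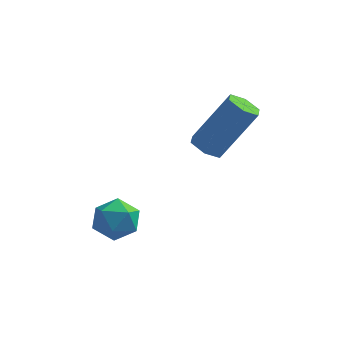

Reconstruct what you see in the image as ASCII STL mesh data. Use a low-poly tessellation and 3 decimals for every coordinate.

solid 
facet normal -0.515 -0.227 -0.827
outer loop
vertex 3.633 1.501 2.084
vertex 3.246 1.243 2.396
vertex 3.194 1.788 2.279
endloop
endfacet
facet normal 0.345 0.828 -0.441
outer loop
vertex 3.633 1.501 2.084
vertex 3.194 1.788 2.279
vertex 4.622 1.935 3.672
endloop
endfacet
facet normal 0.345 0.829 -0.441
outer loop
vertex 4.622 1.935 3.672
vertex 3.194 1.788 2.279
vertex 4.182 2.222 3.867
endloop
endfacet
facet normal 0.514 0.227 0.827
outer loop
vertex 4.622 1.935 3.672
vertex 4.182 2.222 3.867
vertex 4.234 1.677 3.984
endloop
endfacet
facet normal -0.515 -0.227 -0.827
outer loop
vertex 3.194 1.788 2.279
vertex 3.246 1.243 2.396
vertex 2.807 1.53 2.591
endloop
endfacet
facet normal -0.507 0.858 0.081
outer loop
vertex 3.194 1.788 2.279
vertex 2.807 1.53 2.591
vertex 4.182 2.222 3.867
endloop
endfacet
facet normal -0.506 0.859 0.080
outer loop
vertex 4.182 2.222 3.867
vertex 2.807 1.53 2.591
vertex 3.795 1.965 4.179
endloop
endfacet
facet normal 0.516 0.227 0.826
outer loop
vertex 4.182 2.222 3.867
vertex 3.795 1.965 4.179
vertex 4.234 1.677 3.984
endloop
endfacet
facet normal -0.515 -0.226 -0.827
outer loop
vertex 2.807 1.53 2.591
vertex 3.246 1.243 2.396
vertex 2.858 0.985 2.708
endloop
endfacet
facet normal -0.853 0.032 0.522
outer loop
vertex 2.807 1.53 2.591
vertex 2.858 0.985 2.708
vertex 3.795 1.965 4.179
endloop
endfacet
facet normal -0.852 0.031 0.522
outer loop
vertex 3.795 1.965 4.179
vertex 2.858 0.985 2.708
vertex 3.847 1.419 4.296
endloop
endfacet
facet normal 0.516 0.226 0.826
outer loop
vertex 3.795 1.965 4.179
vertex 3.847 1.419 4.296
vertex 4.234 1.677 3.984
endloop
endfacet
facet normal -0.514 -0.227 -0.827
outer loop
vertex 2.858 0.985 2.708
vertex 3.246 1.243 2.396
vertex 3.298 0.698 2.513
endloop
endfacet
facet normal -0.345 -0.828 0.441
outer loop
vertex 2.858 0.985 2.708
vertex 3.298 0.698 2.513
vertex 3.847 1.419 4.296
endloop
endfacet
facet normal -0.345 -0.828 0.441
outer loop
vertex 3.847 1.419 4.296
vertex 3.298 0.698 2.513
vertex 4.286 1.132 4.101
endloop
endfacet
facet normal 0.515 0.227 0.827
outer loop
vertex 3.847 1.419 4.296
vertex 4.286 1.132 4.101
vertex 4.234 1.677 3.984
endloop
endfacet
facet normal -0.516 -0.227 -0.826
outer loop
vertex 3.298 0.698 2.513
vertex 3.246 1.243 2.396
vertex 3.685 0.955 2.201
endloop
endfacet
facet normal 0.506 -0.859 -0.080
outer loop
vertex 3.298 0.698 2.513
vertex 3.685 0.955 2.201
vertex 4.286 1.132 4.101
endloop
endfacet
facet normal 0.507 -0.858 -0.080
outer loop
vertex 4.286 1.132 4.101
vertex 3.685 0.955 2.201
vertex 4.673 1.39 3.789
endloop
endfacet
facet normal 0.515 0.227 0.827
outer loop
vertex 4.286 1.132 4.101
vertex 4.673 1.39 3.789
vertex 4.234 1.677 3.984
endloop
endfacet
facet normal -0.516 -0.226 -0.826
outer loop
vertex 3.685 0.955 2.201
vertex 3.246 1.243 2.396
vertex 3.633 1.501 2.084
endloop
endfacet
facet normal 0.852 -0.031 -0.522
outer loop
vertex 3.685 0.955 2.201
vertex 3.633 1.501 2.084
vertex 4.673 1.39 3.789
endloop
endfacet
facet normal 0.852 -0.032 -0.522
outer loop
vertex 4.673 1.39 3.789
vertex 3.633 1.501 2.084
vertex 4.622 1.935 3.672
endloop
endfacet
facet normal 0.515 0.226 0.827
outer loop
vertex 4.673 1.39 3.789
vertex 4.622 1.935 3.672
vertex 4.234 1.677 3.984
endloop
endfacet
facet normal -0.905 -0.258 0.337
outer loop
vertex 0.403 -0.217 0.475
vertex 0.458 -0.88 0.115
vertex 0.705 -0.815 0.828
endloop
endfacet
facet normal -0.578 0.178 0.796
outer loop
vertex 0.403 -0.217 0.475
vertex 0.705 -0.815 0.828
vertex 1.021 -0.131 0.904
endloop
endfacet
facet normal -0.423 0.785 0.452
outer loop
vertex 0.403 -0.217 0.475
vertex 1.021 -0.131 0.904
vertex 0.97 0.225 0.238
endloop
endfacet
facet normal -0.655 0.723 -0.218
outer loop
vertex 0.403 -0.217 0.475
vertex 0.97 0.225 0.238
vertex 0.622 -0.237 -0.249
endloop
endfacet
facet normal -0.954 0.079 -0.291
outer loop
vertex 0.403 -0.217 0.475
vertex 0.622 -0.237 -0.249
vertex 0.458 -0.88 0.115
endloop
endfacet
facet normal 0.037 -0.127 0.991
outer loop
vertex 1.021 -0.131 0.904
vertex 0.705 -0.815 0.828
vertex 1.458 -0.743 0.809
endloop
endfacet
facet normal -0.494 -0.834 0.247
outer loop
vertex 0.705 -0.815 0.828
vertex 0.458 -0.88 0.115
vertex 1.11 -1.205 0.322
endloop
endfacet
facet normal -0.572 -0.289 -0.768
outer loop
vertex 0.458 -0.88 0.115
vertex 0.622 -0.237 -0.249
vertex 1.059 -0.849 -0.344
endloop
endfacet
facet normal -0.088 0.753 -0.652
outer loop
vertex 0.622 -0.237 -0.249
vertex 0.97 0.225 0.238
vertex 1.375 -0.165 -0.268
endloop
endfacet
facet normal 0.288 0.854 0.434
outer loop
vertex 0.97 0.225 0.238
vertex 1.021 -0.131 0.904
vertex 1.622 -0.1 0.445
endloop
endfacet
facet normal 0.655 -0.723 0.218
outer loop
vertex 1.677 -0.763 0.085
vertex 1.458 -0.743 0.809
vertex 1.11 -1.205 0.322
endloop
endfacet
facet normal 0.423 -0.785 -0.452
outer loop
vertex 1.677 -0.763 0.085
vertex 1.11 -1.205 0.322
vertex 1.059 -0.849 -0.344
endloop
endfacet
facet normal 0.578 -0.178 -0.796
outer loop
vertex 1.677 -0.763 0.085
vertex 1.059 -0.849 -0.344
vertex 1.375 -0.165 -0.268
endloop
endfacet
facet normal 0.905 0.258 -0.337
outer loop
vertex 1.677 -0.763 0.085
vertex 1.375 -0.165 -0.268
vertex 1.622 -0.1 0.445
endloop
endfacet
facet normal 0.954 -0.079 0.291
outer loop
vertex 1.677 -0.763 0.085
vertex 1.622 -0.1 0.445
vertex 1.458 -0.743 0.809
endloop
endfacet
facet normal 0.088 -0.753 0.652
outer loop
vertex 1.11 -1.205 0.322
vertex 1.458 -0.743 0.809
vertex 0.705 -0.815 0.828
endloop
endfacet
facet normal -0.288 -0.854 -0.434
outer loop
vertex 1.059 -0.849 -0.344
vertex 1.11 -1.205 0.322
vertex 0.458 -0.88 0.115
endloop
endfacet
facet normal -0.037 0.127 -0.991
outer loop
vertex 1.375 -0.165 -0.268
vertex 1.059 -0.849 -0.344
vertex 0.622 -0.237 -0.249
endloop
endfacet
facet normal 0.494 0.834 -0.247
outer loop
vertex 1.622 -0.1 0.445
vertex 1.375 -0.165 -0.268
vertex 0.97 0.225 0.238
endloop
endfacet
facet normal 0.572 0.289 0.768
outer loop
vertex 1.458 -0.743 0.809
vertex 1.622 -0.1 0.445
vertex 1.021 -0.131 0.904
endloop
endfacet

endsolid


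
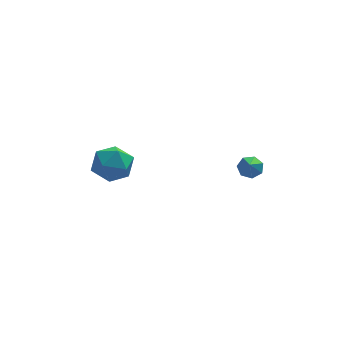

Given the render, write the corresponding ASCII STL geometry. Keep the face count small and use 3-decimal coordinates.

solid 
facet normal 0.119 0.748 -0.653
outer loop
vertex 3.743 -1.009 -0.828
vertex 3.549 -1.308 -1.206
vertex 3.296 -0.987 -0.884
endloop
endfacet
facet normal -0.086 0.474 0.876
outer loop
vertex 3.743 -1.009 -0.828
vertex 3.296 -0.987 -0.884
vertex 3.311 -2.812 0.106
endloop
endfacet
facet normal 0.119 0.748 -0.653
outer loop
vertex 3.296 -0.987 -0.884
vertex 3.549 -1.308 -1.206
vertex 3.04 -1.207 -1.183
endloop
endfacet
facet normal -0.820 0.267 0.506
outer loop
vertex 3.296 -0.987 -0.884
vertex 3.04 -1.207 -1.183
vertex 3.311 -2.812 0.106
endloop
endfacet
facet normal 0.119 0.748 -0.653
outer loop
vertex 3.04 -1.207 -1.183
vertex 3.549 -1.308 -1.206
vertex 3.167 -1.503 -1.499
endloop
endfacet
facet normal -0.954 -0.268 -0.133
outer loop
vertex 3.04 -1.207 -1.183
vertex 3.167 -1.503 -1.499
vertex 3.311 -2.812 0.106
endloop
endfacet
facet normal 0.119 0.748 -0.653
outer loop
vertex 3.167 -1.503 -1.499
vertex 3.549 -1.308 -1.206
vertex 3.582 -1.652 -1.594
endloop
endfacet
facet normal -0.391 -0.730 -0.561
outer loop
vertex 3.167 -1.503 -1.499
vertex 3.582 -1.652 -1.594
vertex 3.311 -2.812 0.106
endloop
endfacet
facet normal 0.119 0.748 -0.653
outer loop
vertex 3.582 -1.652 -1.594
vertex 3.549 -1.308 -1.206
vertex 3.973 -1.542 -1.397
endloop
endfacet
facet normal 0.446 -0.771 -0.455
outer loop
vertex 3.582 -1.652 -1.594
vertex 3.973 -1.542 -1.397
vertex 3.311 -2.812 0.106
endloop
endfacet
facet normal 0.119 0.748 -0.653
outer loop
vertex 3.973 -1.542 -1.397
vertex 3.549 -1.308 -1.206
vertex 4.045 -1.256 -1.056
endloop
endfacet
facet normal 0.927 -0.359 0.105
outer loop
vertex 3.973 -1.542 -1.397
vertex 4.045 -1.256 -1.056
vertex 3.311 -2.812 0.106
endloop
endfacet
facet normal 0.119 0.748 -0.653
outer loop
vertex 4.045 -1.256 -1.056
vertex 3.549 -1.308 -1.206
vertex 3.743 -1.009 -0.828
endloop
endfacet
facet normal 0.688 0.197 0.698
outer loop
vertex 4.045 -1.256 -1.056
vertex 3.743 -1.009 -0.828
vertex 3.311 -2.812 0.106
endloop
endfacet
facet normal -0.923 0.372 0.096
outer loop
vertex -2.079 2.331 -3.079
vertex -2.439 1.445 -3.112
vertex -2.196 1.831 -2.271
endloop
endfacet
facet normal -0.446 0.789 0.423
outer loop
vertex -2.079 2.331 -3.079
vertex -2.196 1.831 -2.271
vertex -1.403 2.35 -2.402
endloop
endfacet
facet normal 0.034 0.997 -0.062
outer loop
vertex -2.079 2.331 -3.079
vertex -1.403 2.35 -2.402
vertex -1.155 2.284 -3.324
endloop
endfacet
facet normal -0.147 0.709 -0.689
outer loop
vertex -2.079 2.331 -3.079
vertex -1.155 2.284 -3.324
vertex -1.795 1.725 -3.763
endloop
endfacet
facet normal -0.739 0.322 -0.592
outer loop
vertex -2.079 2.331 -3.079
vertex -1.795 1.725 -3.763
vertex -2.439 1.445 -3.112
endloop
endfacet
facet normal -0.107 0.394 0.913
outer loop
vertex -1.403 2.35 -2.402
vertex -2.196 1.831 -2.271
vertex -1.345 1.475 -2.017
endloop
endfacet
facet normal -0.880 -0.280 0.383
outer loop
vertex -2.196 1.831 -2.271
vertex -2.439 1.445 -3.112
vertex -1.985 0.916 -2.456
endloop
endfacet
facet normal -0.581 -0.360 -0.730
outer loop
vertex -2.439 1.445 -3.112
vertex -1.795 1.725 -3.763
vertex -1.737 0.85 -3.378
endloop
endfacet
facet normal 0.376 0.266 -0.887
outer loop
vertex -1.795 1.725 -3.763
vertex -1.155 2.284 -3.324
vertex -0.944 1.369 -3.509
endloop
endfacet
facet normal 0.669 0.732 0.128
outer loop
vertex -1.155 2.284 -3.324
vertex -1.403 2.35 -2.402
vertex -0.701 1.755 -2.668
endloop
endfacet
facet normal 0.147 -0.709 0.689
outer loop
vertex -1.061 0.869 -2.701
vertex -1.345 1.475 -2.017
vertex -1.985 0.916 -2.456
endloop
endfacet
facet normal -0.034 -0.997 0.062
outer loop
vertex -1.061 0.869 -2.701
vertex -1.985 0.916 -2.456
vertex -1.737 0.85 -3.378
endloop
endfacet
facet normal 0.446 -0.789 -0.423
outer loop
vertex -1.061 0.869 -2.701
vertex -1.737 0.85 -3.378
vertex -0.944 1.369 -3.509
endloop
endfacet
facet normal 0.923 -0.372 -0.096
outer loop
vertex -1.061 0.869 -2.701
vertex -0.944 1.369 -3.509
vertex -0.701 1.755 -2.668
endloop
endfacet
facet normal 0.739 -0.322 0.592
outer loop
vertex -1.061 0.869 -2.701
vertex -0.701 1.755 -2.668
vertex -1.345 1.475 -2.017
endloop
endfacet
facet normal -0.376 -0.266 0.887
outer loop
vertex -1.985 0.916 -2.456
vertex -1.345 1.475 -2.017
vertex -2.196 1.831 -2.271
endloop
endfacet
facet normal -0.669 -0.732 -0.128
outer loop
vertex -1.737 0.85 -3.378
vertex -1.985 0.916 -2.456
vertex -2.439 1.445 -3.112
endloop
endfacet
facet normal 0.107 -0.394 -0.913
outer loop
vertex -0.944 1.369 -3.509
vertex -1.737 0.85 -3.378
vertex -1.795 1.725 -3.763
endloop
endfacet
facet normal 0.880 0.280 -0.383
outer loop
vertex -0.701 1.755 -2.668
vertex -0.944 1.369 -3.509
vertex -1.155 2.284 -3.324
endloop
endfacet
facet normal 0.581 0.360 0.730
outer loop
vertex -1.345 1.475 -2.017
vertex -0.701 1.755 -2.668
vertex -1.403 2.35 -2.402
endloop
endfacet

endsolid


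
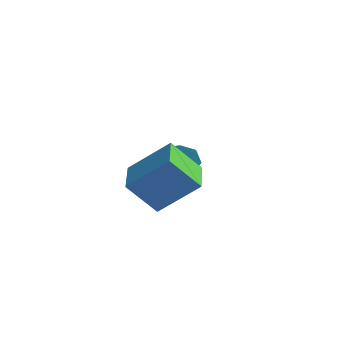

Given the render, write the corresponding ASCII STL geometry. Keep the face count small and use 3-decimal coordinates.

solid 
facet normal -0.565 0.723 -0.397
outer loop
vertex 0.513 3.922 0.763
vertex 0.037 3.903 1.406
vertex 0.691 4.347 1.283
endloop
endfacet
facet normal 0.784 0.322 -0.531
outer loop
vertex 0.513 3.922 0.763
vertex 0.691 4.347 1.283
vertex 1.379 2.816 1.371
endloop
endfacet
facet normal 0.784 0.322 -0.531
outer loop
vertex 1.379 2.816 1.371
vertex 0.691 4.347 1.283
vertex 1.557 3.241 1.891
endloop
endfacet
facet normal 0.565 -0.723 0.397
outer loop
vertex 1.379 2.816 1.371
vertex 1.557 3.241 1.891
vertex 0.903 2.797 2.014
endloop
endfacet
facet normal -0.566 0.723 -0.397
outer loop
vertex 0.691 4.347 1.283
vertex 0.037 3.903 1.406
vertex 0.377 4.437 1.895
endloop
endfacet
facet normal 0.689 0.679 0.254
outer loop
vertex 0.691 4.347 1.283
vertex 0.377 4.437 1.895
vertex 1.557 3.241 1.891
endloop
endfacet
facet normal 0.689 0.679 0.254
outer loop
vertex 1.557 3.241 1.891
vertex 0.377 4.437 1.895
vertex 1.242 3.332 2.503
endloop
endfacet
facet normal 0.565 -0.722 0.398
outer loop
vertex 1.557 3.241 1.891
vertex 1.242 3.332 2.503
vertex 0.903 2.797 2.014
endloop
endfacet
facet normal -0.566 0.723 -0.396
outer loop
vertex 0.377 4.437 1.895
vertex 0.037 3.903 1.406
vertex -0.193 4.125 2.139
endloop
endfacet
facet normal 0.075 0.525 0.848
outer loop
vertex 0.377 4.437 1.895
vertex -0.193 4.125 2.139
vertex 1.242 3.332 2.503
endloop
endfacet
facet normal 0.075 0.525 0.848
outer loop
vertex 1.242 3.332 2.503
vertex -0.193 4.125 2.139
vertex 0.672 3.02 2.747
endloop
endfacet
facet normal 0.566 -0.722 0.398
outer loop
vertex 1.242 3.332 2.503
vertex 0.672 3.02 2.747
vertex 0.903 2.797 2.014
endloop
endfacet
facet normal -0.565 0.723 -0.396
outer loop
vertex -0.193 4.125 2.139
vertex 0.037 3.903 1.406
vertex -0.59 3.646 1.831
endloop
endfacet
facet normal -0.595 -0.024 0.803
outer loop
vertex -0.193 4.125 2.139
vertex -0.59 3.646 1.831
vertex 0.672 3.02 2.747
endloop
endfacet
facet normal -0.595 -0.024 0.803
outer loop
vertex 0.672 3.02 2.747
vertex -0.59 3.646 1.831
vertex 0.276 2.54 2.439
endloop
endfacet
facet normal 0.566 -0.722 0.398
outer loop
vertex 0.672 3.02 2.747
vertex 0.276 2.54 2.439
vertex 0.903 2.797 2.014
endloop
endfacet
facet normal -0.566 0.723 -0.398
outer loop
vertex -0.59 3.646 1.831
vertex 0.037 3.903 1.406
vertex -0.514 3.36 1.203
endloop
endfacet
facet normal -0.817 -0.555 0.154
outer loop
vertex -0.59 3.646 1.831
vertex -0.514 3.36 1.203
vertex 0.276 2.54 2.439
endloop
endfacet
facet normal -0.818 -0.554 0.155
outer loop
vertex 0.276 2.54 2.439
vertex -0.514 3.36 1.203
vertex 0.351 2.254 1.811
endloop
endfacet
facet normal 0.565 -0.723 0.397
outer loop
vertex 0.276 2.54 2.439
vertex 0.351 2.254 1.811
vertex 0.903 2.797 2.014
endloop
endfacet
facet normal -0.566 0.723 -0.398
outer loop
vertex -0.514 3.36 1.203
vertex 0.037 3.903 1.406
vertex -0.023 3.483 0.728
endloop
endfacet
facet normal -0.424 -0.668 -0.611
outer loop
vertex -0.514 3.36 1.203
vertex -0.023 3.483 0.728
vertex 0.351 2.254 1.811
endloop
endfacet
facet normal -0.424 -0.668 -0.611
outer loop
vertex 0.351 2.254 1.811
vertex -0.023 3.483 0.728
vertex 0.842 2.377 1.336
endloop
endfacet
facet normal 0.565 -0.723 0.397
outer loop
vertex 0.351 2.254 1.811
vertex 0.842 2.377 1.336
vertex 0.903 2.797 2.014
endloop
endfacet
facet normal -0.566 0.722 -0.397
outer loop
vertex -0.023 3.483 0.728
vertex 0.037 3.903 1.406
vertex 0.513 3.922 0.763
endloop
endfacet
facet normal 0.288 -0.279 -0.916
outer loop
vertex -0.023 3.483 0.728
vertex 0.513 3.922 0.763
vertex 0.842 2.377 1.336
endloop
endfacet
facet normal 0.288 -0.279 -0.916
outer loop
vertex 0.842 2.377 1.336
vertex 0.513 3.922 0.763
vertex 1.379 2.816 1.371
endloop
endfacet
facet normal 0.565 -0.723 0.397
outer loop
vertex 0.842 2.377 1.336
vertex 1.379 2.816 1.371
vertex 0.903 2.797 2.014
endloop
endfacet
facet normal -0.524 0.846 0.101
outer loop
vertex 2.064 0.224 4.161
vertex 3.001 0.968 2.79
vertex 0.579 -0.527 2.738
endloop
endfacet
facet normal -0.515 -0.409 0.753
outer loop
vertex 1.559 -2.108 2.55
vertex 2.064 0.224 4.161
vertex 0.579 -0.527 2.738
endloop
endfacet
facet normal -0.524 0.846 0.101
outer loop
vertex 0.579 -0.527 2.738
vertex 3.001 0.968 2.79
vertex 1.516 0.217 1.367
endloop
endfacet
facet normal -0.678 -0.343 -0.650
outer loop
vertex 1.516 0.217 1.367
vertex 1.559 -2.108 2.55
vertex 0.579 -0.527 2.738
endloop
endfacet
facet normal 0.678 0.343 0.650
outer loop
vertex 2.064 0.224 4.161
vertex 3.981 -0.613 2.602
vertex 3.001 0.968 2.79
endloop
endfacet
facet normal -0.515 -0.409 0.753
outer loop
vertex 3.044 -1.357 3.973
vertex 2.064 0.224 4.161
vertex 1.559 -2.108 2.55
endloop
endfacet
facet normal 0.678 0.343 0.650
outer loop
vertex 3.044 -1.357 3.973
vertex 3.981 -0.613 2.602
vertex 2.064 0.224 4.161
endloop
endfacet
facet normal 0.515 0.409 -0.753
outer loop
vertex 3.001 0.968 2.79
vertex 3.981 -0.613 2.602
vertex 1.516 0.217 1.367
endloop
endfacet
facet normal -0.678 -0.343 -0.650
outer loop
vertex 2.496 -1.364 1.179
vertex 1.559 -2.108 2.55
vertex 1.516 0.217 1.367
endloop
endfacet
facet normal 0.515 0.409 -0.753
outer loop
vertex 1.516 0.217 1.367
vertex 3.981 -0.613 2.602
vertex 2.496 -1.364 1.179
endloop
endfacet
facet normal 0.524 -0.846 -0.101
outer loop
vertex 2.496 -1.364 1.179
vertex 3.044 -1.357 3.973
vertex 1.559 -2.108 2.55
endloop
endfacet
facet normal 0.524 -0.846 -0.101
outer loop
vertex 3.981 -0.613 2.602
vertex 3.044 -1.357 3.973
vertex 2.496 -1.364 1.179
endloop
endfacet

endsolid


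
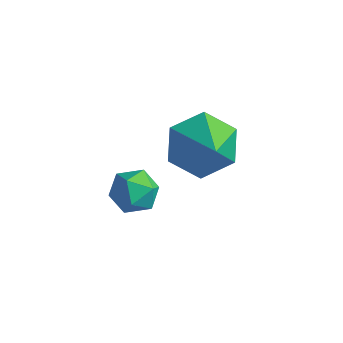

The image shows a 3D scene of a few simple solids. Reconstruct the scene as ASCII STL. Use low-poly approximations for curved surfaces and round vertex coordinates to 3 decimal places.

solid 
facet normal -0.582 -0.501 0.641
outer loop
vertex -1.347 -0.719 -1.605
vertex -1.08 -1.299 -1.816
vertex -0.8 -0.967 -1.302
endloop
endfacet
facet normal -0.427 0.148 0.892
outer loop
vertex -1.347 -0.719 -1.605
vertex -0.8 -0.967 -1.302
vertex -0.843 -0.308 -1.432
endloop
endfacet
facet normal -0.656 0.628 0.418
outer loop
vertex -1.347 -0.719 -1.605
vertex -0.843 -0.308 -1.432
vertex -1.15 -0.233 -2.026
endloop
endfacet
facet normal -0.953 0.276 -0.127
outer loop
vertex -1.347 -0.719 -1.605
vertex -1.15 -0.233 -2.026
vertex -1.296 -0.846 -2.264
endloop
endfacet
facet normal -0.907 -0.421 0.011
outer loop
vertex -1.347 -0.719 -1.605
vertex -1.296 -0.846 -2.264
vertex -1.08 -1.299 -1.816
endloop
endfacet
facet normal 0.283 0.203 0.937
outer loop
vertex -0.843 -0.308 -1.432
vertex -0.8 -0.967 -1.302
vertex -0.264 -0.634 -1.536
endloop
endfacet
facet normal 0.033 -0.848 0.530
outer loop
vertex -0.8 -0.967 -1.302
vertex -1.08 -1.299 -1.816
vertex -0.41 -1.247 -1.774
endloop
endfacet
facet normal -0.493 -0.719 -0.490
outer loop
vertex -1.08 -1.299 -1.816
vertex -1.296 -0.846 -2.264
vertex -0.717 -1.172 -2.368
endloop
endfacet
facet normal -0.567 0.412 -0.713
outer loop
vertex -1.296 -0.846 -2.264
vertex -1.15 -0.233 -2.026
vertex -0.76 -0.513 -2.498
endloop
endfacet
facet normal -0.087 0.982 0.169
outer loop
vertex -1.15 -0.233 -2.026
vertex -0.843 -0.308 -1.432
vertex -0.48 -0.181 -1.984
endloop
endfacet
facet normal 0.953 -0.276 0.127
outer loop
vertex -0.213 -0.761 -2.195
vertex -0.264 -0.634 -1.536
vertex -0.41 -1.247 -1.774
endloop
endfacet
facet normal 0.656 -0.628 -0.418
outer loop
vertex -0.213 -0.761 -2.195
vertex -0.41 -1.247 -1.774
vertex -0.717 -1.172 -2.368
endloop
endfacet
facet normal 0.427 -0.148 -0.892
outer loop
vertex -0.213 -0.761 -2.195
vertex -0.717 -1.172 -2.368
vertex -0.76 -0.513 -2.498
endloop
endfacet
facet normal 0.582 0.501 -0.641
outer loop
vertex -0.213 -0.761 -2.195
vertex -0.76 -0.513 -2.498
vertex -0.48 -0.181 -1.984
endloop
endfacet
facet normal 0.907 0.421 -0.011
outer loop
vertex -0.213 -0.761 -2.195
vertex -0.48 -0.181 -1.984
vertex -0.264 -0.634 -1.536
endloop
endfacet
facet normal 0.567 -0.412 0.713
outer loop
vertex -0.41 -1.247 -1.774
vertex -0.264 -0.634 -1.536
vertex -0.8 -0.967 -1.302
endloop
endfacet
facet normal 0.087 -0.982 -0.169
outer loop
vertex -0.717 -1.172 -2.368
vertex -0.41 -1.247 -1.774
vertex -1.08 -1.299 -1.816
endloop
endfacet
facet normal -0.283 -0.203 -0.937
outer loop
vertex -0.76 -0.513 -2.498
vertex -0.717 -1.172 -2.368
vertex -1.296 -0.846 -2.264
endloop
endfacet
facet normal -0.033 0.848 -0.530
outer loop
vertex -0.48 -0.181 -1.984
vertex -0.76 -0.513 -2.498
vertex -1.15 -0.233 -2.026
endloop
endfacet
facet normal 0.493 0.719 0.490
outer loop
vertex -0.264 -0.634 -1.536
vertex -0.48 -0.181 -1.984
vertex -0.843 -0.308 -1.432
endloop
endfacet
facet normal -0.637 0.465 -0.615
outer loop
vertex -0.099 2.247 -2.673
vertex -0.847 1.89 -2.168
vertex -0.46 2.745 -1.922
endloop
endfacet
facet normal 0.895 0.421 0.151
outer loop
vertex -0.099 2.247 -2.673
vertex -0.46 2.745 -1.922
vertex 0.167 1.15 -1.192
endloop
endfacet
facet normal -0.637 0.465 -0.614
outer loop
vertex -0.46 2.745 -1.922
vertex -0.847 1.89 -2.168
vertex -1.207 2.387 -1.418
endloop
endfacet
facet normal 0.311 0.494 0.812
outer loop
vertex -0.46 2.745 -1.922
vertex -1.207 2.387 -1.418
vertex 0.167 1.15 -1.192
endloop
endfacet
facet normal -0.637 0.466 -0.614
outer loop
vertex -1.207 2.387 -1.418
vertex -0.847 1.89 -2.168
vertex -1.594 1.533 -1.664
endloop
endfacet
facet normal -0.285 -0.144 0.948
outer loop
vertex -1.207 2.387 -1.418
vertex -1.594 1.533 -1.664
vertex 0.167 1.15 -1.192
endloop
endfacet
facet normal -0.637 0.465 -0.615
outer loop
vertex -1.594 1.533 -1.664
vertex -0.847 1.89 -2.168
vertex -1.233 1.035 -2.415
endloop
endfacet
facet normal -0.299 -0.855 0.423
outer loop
vertex -1.594 1.533 -1.664
vertex -1.233 1.035 -2.415
vertex 0.167 1.15 -1.192
endloop
endfacet
facet normal -0.637 0.465 -0.614
outer loop
vertex -1.233 1.035 -2.415
vertex -0.847 1.89 -2.168
vertex -0.486 1.393 -2.919
endloop
endfacet
facet normal 0.284 -0.929 -0.238
outer loop
vertex -1.233 1.035 -2.415
vertex -0.486 1.393 -2.919
vertex 0.167 1.15 -1.192
endloop
endfacet
facet normal -0.637 0.466 -0.614
outer loop
vertex -0.486 1.393 -2.919
vertex -0.847 1.89 -2.168
vertex -0.099 2.247 -2.673
endloop
endfacet
facet normal 0.881 -0.291 -0.374
outer loop
vertex -0.486 1.393 -2.919
vertex -0.099 2.247 -2.673
vertex 0.167 1.15 -1.192
endloop
endfacet

endsolid


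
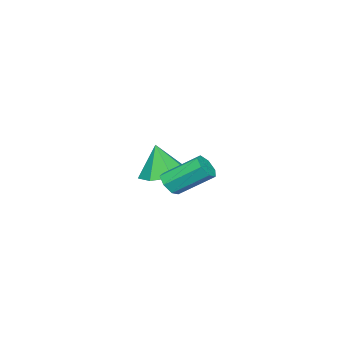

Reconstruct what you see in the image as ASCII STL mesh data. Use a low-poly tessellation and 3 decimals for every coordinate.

solid 
facet normal -0.047 0.222 -0.974
outer loop
vertex -1.265 -2.462 -1.329
vertex -1.889 -3.34 -1.499
vertex -2.198 -2.324 -1.252
endloop
endfacet
facet normal 0.162 0.709 0.686
outer loop
vertex -1.265 -2.462 -1.329
vertex -2.198 -2.324 -1.252
vertex -1.811 -3.7 0.079
endloop
endfacet
facet normal -0.049 0.222 -0.974
outer loop
vertex -2.198 -2.324 -1.252
vertex -1.889 -3.34 -1.499
vertex -2.898 -2.951 -1.36
endloop
endfacet
facet normal -0.549 0.496 0.673
outer loop
vertex -2.198 -2.324 -1.252
vertex -2.898 -2.951 -1.36
vertex -1.811 -3.7 0.079
endloop
endfacet
facet normal -0.048 0.222 -0.974
outer loop
vertex -2.898 -2.951 -1.36
vertex -1.889 -3.34 -1.499
vertex -2.838 -3.871 -1.573
endloop
endfacet
facet normal -0.827 -0.177 0.533
outer loop
vertex -2.898 -2.951 -1.36
vertex -2.838 -3.871 -1.573
vertex -1.811 -3.7 0.079
endloop
endfacet
facet normal -0.048 0.222 -0.974
outer loop
vertex -2.838 -3.871 -1.573
vertex -1.889 -3.34 -1.499
vertex -2.064 -4.391 -1.73
endloop
endfacet
facet normal -0.464 -0.804 0.372
outer loop
vertex -2.838 -3.871 -1.573
vertex -2.064 -4.391 -1.73
vertex -1.811 -3.7 0.079
endloop
endfacet
facet normal -0.048 0.222 -0.974
outer loop
vertex -2.064 -4.391 -1.73
vertex -1.889 -3.34 -1.499
vertex -1.158 -4.119 -1.713
endloop
endfacet
facet normal 0.268 -0.912 0.311
outer loop
vertex -2.064 -4.391 -1.73
vertex -1.158 -4.119 -1.713
vertex -1.811 -3.7 0.079
endloop
endfacet
facet normal -0.048 0.222 -0.974
outer loop
vertex -1.158 -4.119 -1.713
vertex -1.889 -3.34 -1.499
vertex -0.803 -3.261 -1.535
endloop
endfacet
facet normal 0.817 -0.420 0.396
outer loop
vertex -1.158 -4.119 -1.713
vertex -0.803 -3.261 -1.535
vertex -1.811 -3.7 0.079
endloop
endfacet
facet normal -0.048 0.223 -0.974
outer loop
vertex -0.803 -3.261 -1.535
vertex -1.889 -3.34 -1.499
vertex -1.265 -2.462 -1.329
endloop
endfacet
facet normal 0.770 0.300 0.563
outer loop
vertex -0.803 -3.261 -1.535
vertex -1.265 -2.462 -1.329
vertex -1.811 -3.7 0.079
endloop
endfacet
facet normal 0.343 -0.733 -0.587
outer loop
vertex 3.509 0.865 0.31
vertex 3.119 0.483 0.559
vertex 3.044 0.833 0.078
endloop
endfacet
facet normal 0.290 0.678 -0.675
outer loop
vertex 3.509 0.865 0.31
vertex 3.044 0.833 0.078
vertex 2.911 2.14 1.333
endloop
endfacet
facet normal 0.292 0.678 -0.675
outer loop
vertex 2.911 2.14 1.333
vertex 3.044 0.833 0.078
vertex 2.447 2.108 1.1
endloop
endfacet
facet normal -0.345 0.732 0.587
outer loop
vertex 2.911 2.14 1.333
vertex 2.447 2.108 1.1
vertex 2.521 1.757 1.581
endloop
endfacet
facet normal 0.344 -0.733 -0.587
outer loop
vertex 3.044 0.833 0.078
vertex 3.119 0.483 0.559
vertex 2.635 0.538 0.207
endloop
endfacet
facet normal -0.515 0.377 -0.770
outer loop
vertex 3.044 0.833 0.078
vertex 2.635 0.538 0.207
vertex 2.447 2.108 1.1
endloop
endfacet
facet normal -0.516 0.376 -0.770
outer loop
vertex 2.447 2.108 1.1
vertex 2.635 0.538 0.207
vertex 2.038 1.813 1.23
endloop
endfacet
facet normal -0.342 0.733 0.588
outer loop
vertex 2.447 2.108 1.1
vertex 2.038 1.813 1.23
vertex 2.521 1.757 1.581
endloop
endfacet
facet normal 0.344 -0.733 -0.587
outer loop
vertex 2.635 0.538 0.207
vertex 3.119 0.483 0.559
vertex 2.591 0.201 0.602
endloop
endfacet
facet normal -0.936 -0.210 -0.284
outer loop
vertex 2.635 0.538 0.207
vertex 2.591 0.201 0.602
vertex 2.038 1.813 1.23
endloop
endfacet
facet normal -0.935 -0.209 -0.286
outer loop
vertex 2.038 1.813 1.23
vertex 2.591 0.201 0.602
vertex 1.993 1.476 1.624
endloop
endfacet
facet normal -0.342 0.733 0.588
outer loop
vertex 2.038 1.813 1.23
vertex 1.993 1.476 1.624
vertex 2.521 1.757 1.581
endloop
endfacet
facet normal 0.343 -0.733 -0.588
outer loop
vertex 2.591 0.201 0.602
vertex 3.119 0.483 0.559
vertex 2.944 0.076 0.964
endloop
endfacet
facet normal -0.650 -0.637 0.414
outer loop
vertex 2.591 0.201 0.602
vertex 2.944 0.076 0.964
vertex 1.993 1.476 1.624
endloop
endfacet
facet normal -0.650 -0.637 0.414
outer loop
vertex 1.993 1.476 1.624
vertex 2.944 0.076 0.964
vertex 2.346 1.351 1.986
endloop
endfacet
facet normal -0.342 0.733 0.587
outer loop
vertex 1.993 1.476 1.624
vertex 2.346 1.351 1.986
vertex 2.521 1.757 1.581
endloop
endfacet
facet normal 0.343 -0.733 -0.588
outer loop
vertex 2.944 0.076 0.964
vertex 3.119 0.483 0.559
vertex 3.428 0.257 1.021
endloop
endfacet
facet normal 0.124 -0.584 0.802
outer loop
vertex 2.944 0.076 0.964
vertex 3.428 0.257 1.021
vertex 2.346 1.351 1.986
endloop
endfacet
facet normal 0.124 -0.585 0.802
outer loop
vertex 2.346 1.351 1.986
vertex 3.428 0.257 1.021
vertex 2.831 1.532 2.043
endloop
endfacet
facet normal -0.343 0.733 0.587
outer loop
vertex 2.346 1.351 1.986
vertex 2.831 1.532 2.043
vertex 2.521 1.757 1.581
endloop
endfacet
facet normal 0.342 -0.733 -0.588
outer loop
vertex 3.428 0.257 1.021
vertex 3.119 0.483 0.559
vertex 3.68 0.608 0.73
endloop
endfacet
facet normal 0.805 -0.092 0.586
outer loop
vertex 3.428 0.257 1.021
vertex 3.68 0.608 0.73
vertex 2.831 1.532 2.043
endloop
endfacet
facet normal 0.806 -0.091 0.585
outer loop
vertex 2.831 1.532 2.043
vertex 3.68 0.608 0.73
vertex 3.082 1.883 1.752
endloop
endfacet
facet normal -0.344 0.733 0.587
outer loop
vertex 2.831 1.532 2.043
vertex 3.082 1.883 1.752
vertex 2.521 1.757 1.581
endloop
endfacet
facet normal 0.342 -0.733 -0.588
outer loop
vertex 3.68 0.608 0.73
vertex 3.119 0.483 0.559
vertex 3.509 0.865 0.31
endloop
endfacet
facet normal 0.880 0.470 -0.071
outer loop
vertex 3.68 0.608 0.73
vertex 3.509 0.865 0.31
vertex 3.082 1.883 1.752
endloop
endfacet
facet normal 0.880 0.470 -0.071
outer loop
vertex 3.082 1.883 1.752
vertex 3.509 0.865 0.31
vertex 2.911 2.14 1.333
endloop
endfacet
facet normal -0.344 0.731 0.589
outer loop
vertex 3.082 1.883 1.752
vertex 2.911 2.14 1.333
vertex 2.521 1.757 1.581
endloop
endfacet

endsolid


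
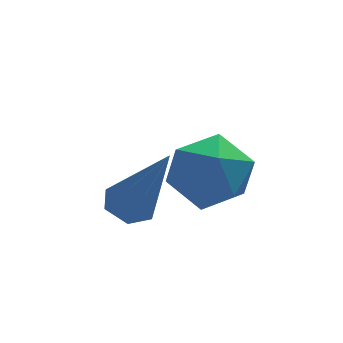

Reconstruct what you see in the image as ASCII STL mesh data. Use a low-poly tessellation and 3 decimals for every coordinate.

solid 
facet normal -0.306 0.340 -0.889
outer loop
vertex -0.008 -0.33 -0.498
vertex -0.548 -0.504 -0.379
vertex -0.377 0.031 -0.233
endloop
endfacet
facet normal 0.761 0.605 0.234
outer loop
vertex -0.008 -0.33 -0.498
vertex -0.377 0.031 -0.233
vertex 0.088 -1.216 1.479
endloop
endfacet
facet normal -0.303 0.340 -0.890
outer loop
vertex -0.377 0.031 -0.233
vertex -0.548 -0.504 -0.379
vertex -0.918 -0.143 -0.115
endloop
endfacet
facet normal -0.121 0.786 0.606
outer loop
vertex -0.377 0.031 -0.233
vertex -0.918 -0.143 -0.115
vertex 0.088 -1.216 1.479
endloop
endfacet
facet normal -0.303 0.340 -0.890
outer loop
vertex -0.918 -0.143 -0.115
vertex -0.548 -0.504 -0.379
vertex -1.089 -0.678 -0.261
endloop
endfacet
facet normal -0.809 0.101 0.579
outer loop
vertex -0.918 -0.143 -0.115
vertex -1.089 -0.678 -0.261
vertex 0.088 -1.216 1.479
endloop
endfacet
facet normal -0.304 0.341 -0.890
outer loop
vertex -1.089 -0.678 -0.261
vertex -0.548 -0.504 -0.379
vertex -0.72 -1.038 -0.525
endloop
endfacet
facet normal -0.617 -0.766 0.181
outer loop
vertex -1.089 -0.678 -0.261
vertex -0.72 -1.038 -0.525
vertex 0.088 -1.216 1.479
endloop
endfacet
facet normal -0.305 0.341 -0.889
outer loop
vertex -0.72 -1.038 -0.525
vertex -0.548 -0.504 -0.379
vertex -0.179 -0.865 -0.644
endloop
endfacet
facet normal 0.261 -0.947 -0.189
outer loop
vertex -0.72 -1.038 -0.525
vertex -0.179 -0.865 -0.644
vertex 0.088 -1.216 1.479
endloop
endfacet
facet normal -0.306 0.340 -0.889
outer loop
vertex -0.179 -0.865 -0.644
vertex -0.548 -0.504 -0.379
vertex -0.008 -0.33 -0.498
endloop
endfacet
facet normal 0.952 -0.260 -0.163
outer loop
vertex -0.179 -0.865 -0.644
vertex -0.008 -0.33 -0.498
vertex 0.088 -1.216 1.479
endloop
endfacet
facet normal -0.147 0.062 0.987
outer loop
vertex 0.767 0.609 0.187
vertex 1.422 -0.159 0.333
vertex 1.759 0.804 0.323
endloop
endfacet
facet normal -0.230 0.699 0.677
outer loop
vertex 0.767 0.609 0.187
vertex 1.759 0.804 0.323
vertex 1.231 1.315 -0.385
endloop
endfacet
facet normal -0.745 0.640 0.186
outer loop
vertex 0.767 0.609 0.187
vertex 1.231 1.315 -0.385
vertex 0.569 0.668 -0.812
endloop
endfacet
facet normal -0.981 -0.033 0.192
outer loop
vertex 0.767 0.609 0.187
vertex 0.569 0.668 -0.812
vertex 0.687 -0.243 -0.368
endloop
endfacet
facet normal -0.612 -0.391 0.688
outer loop
vertex 0.767 0.609 0.187
vertex 0.687 -0.243 -0.368
vertex 1.422 -0.159 0.333
endloop
endfacet
facet normal 0.378 0.861 0.340
outer loop
vertex 1.231 1.315 -0.385
vertex 1.759 0.804 0.323
vertex 2.173 0.983 -0.592
endloop
endfacet
facet normal 0.511 -0.170 0.842
outer loop
vertex 1.759 0.804 0.323
vertex 1.422 -0.159 0.333
vertex 2.291 0.072 -0.148
endloop
endfacet
facet normal -0.239 -0.902 0.359
outer loop
vertex 1.422 -0.159 0.333
vertex 0.687 -0.243 -0.368
vertex 1.629 -0.575 -0.575
endloop
endfacet
facet normal -0.837 -0.324 -0.442
outer loop
vertex 0.687 -0.243 -0.368
vertex 0.569 0.668 -0.812
vertex 1.101 -0.064 -1.283
endloop
endfacet
facet normal -0.455 0.766 -0.455
outer loop
vertex 0.569 0.668 -0.812
vertex 1.231 1.315 -0.385
vertex 1.438 0.899 -1.293
endloop
endfacet
facet normal 0.981 0.033 -0.192
outer loop
vertex 2.093 0.131 -1.147
vertex 2.173 0.983 -0.592
vertex 2.291 0.072 -0.148
endloop
endfacet
facet normal 0.745 -0.640 -0.186
outer loop
vertex 2.093 0.131 -1.147
vertex 2.291 0.072 -0.148
vertex 1.629 -0.575 -0.575
endloop
endfacet
facet normal 0.230 -0.699 -0.677
outer loop
vertex 2.093 0.131 -1.147
vertex 1.629 -0.575 -0.575
vertex 1.101 -0.064 -1.283
endloop
endfacet
facet normal 0.147 -0.062 -0.987
outer loop
vertex 2.093 0.131 -1.147
vertex 1.101 -0.064 -1.283
vertex 1.438 0.899 -1.293
endloop
endfacet
facet normal 0.612 0.391 -0.688
outer loop
vertex 2.093 0.131 -1.147
vertex 1.438 0.899 -1.293
vertex 2.173 0.983 -0.592
endloop
endfacet
facet normal 0.837 0.324 0.442
outer loop
vertex 2.291 0.072 -0.148
vertex 2.173 0.983 -0.592
vertex 1.759 0.804 0.323
endloop
endfacet
facet normal 0.455 -0.766 0.455
outer loop
vertex 1.629 -0.575 -0.575
vertex 2.291 0.072 -0.148
vertex 1.422 -0.159 0.333
endloop
endfacet
facet normal -0.378 -0.861 -0.340
outer loop
vertex 1.101 -0.064 -1.283
vertex 1.629 -0.575 -0.575
vertex 0.687 -0.243 -0.368
endloop
endfacet
facet normal -0.511 0.170 -0.842
outer loop
vertex 1.438 0.899 -1.293
vertex 1.101 -0.064 -1.283
vertex 0.569 0.668 -0.812
endloop
endfacet
facet normal 0.239 0.902 -0.359
outer loop
vertex 2.173 0.983 -0.592
vertex 1.438 0.899 -1.293
vertex 1.231 1.315 -0.385
endloop
endfacet

endsolid
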